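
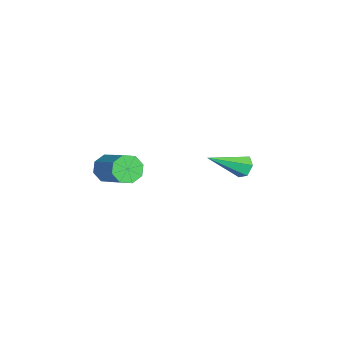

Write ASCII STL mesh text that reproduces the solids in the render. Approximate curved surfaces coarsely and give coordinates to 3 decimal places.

solid 
facet normal -0.771 -0.368 -0.520
outer loop
vertex 3.217 -2.343 2.365
vertex 2.733 -1.977 2.823
vertex 3.091 -1.809 2.174
endloop
endfacet
facet normal 0.599 -0.141 -0.788
outer loop
vertex 3.217 -2.343 2.365
vertex 3.091 -1.809 2.174
vertex 4.751 -1.609 3.4
endloop
endfacet
facet normal 0.599 -0.141 -0.788
outer loop
vertex 4.751 -1.609 3.4
vertex 3.091 -1.809 2.174
vertex 4.624 -1.075 3.208
endloop
endfacet
facet normal 0.770 0.370 0.519
outer loop
vertex 4.751 -1.609 3.4
vertex 4.624 -1.075 3.208
vertex 4.267 -1.243 3.857
endloop
endfacet
facet normal -0.770 -0.369 -0.520
outer loop
vertex 3.091 -1.809 2.174
vertex 2.733 -1.977 2.823
vertex 2.755 -1.373 2.362
endloop
endfacet
facet normal 0.270 0.549 -0.791
outer loop
vertex 3.091 -1.809 2.174
vertex 2.755 -1.373 2.362
vertex 4.624 -1.075 3.208
endloop
endfacet
facet normal 0.270 0.549 -0.791
outer loop
vertex 4.624 -1.075 3.208
vertex 2.755 -1.373 2.362
vertex 4.288 -0.639 3.396
endloop
endfacet
facet normal 0.770 0.370 0.519
outer loop
vertex 4.624 -1.075 3.208
vertex 4.288 -0.639 3.396
vertex 4.267 -1.243 3.857
endloop
endfacet
facet normal -0.770 -0.369 -0.520
outer loop
vertex 2.755 -1.373 2.362
vertex 2.733 -1.977 2.823
vertex 2.406 -1.291 2.821
endloop
endfacet
facet normal -0.218 0.919 -0.330
outer loop
vertex 2.755 -1.373 2.362
vertex 2.406 -1.291 2.821
vertex 4.288 -0.639 3.396
endloop
endfacet
facet normal -0.218 0.919 -0.329
outer loop
vertex 4.288 -0.639 3.396
vertex 2.406 -1.291 2.821
vertex 3.94 -0.557 3.855
endloop
endfacet
facet normal 0.771 0.369 0.519
outer loop
vertex 4.288 -0.639 3.396
vertex 3.94 -0.557 3.855
vertex 4.267 -1.243 3.857
endloop
endfacet
facet normal -0.770 -0.369 -0.520
outer loop
vertex 2.406 -1.291 2.821
vertex 2.733 -1.977 2.823
vertex 2.249 -1.611 3.28
endloop
endfacet
facet normal -0.577 0.749 0.325
outer loop
vertex 2.406 -1.291 2.821
vertex 2.249 -1.611 3.28
vertex 3.94 -0.557 3.855
endloop
endfacet
facet normal -0.577 0.749 0.324
outer loop
vertex 3.94 -0.557 3.855
vertex 2.249 -1.611 3.28
vertex 3.783 -0.877 4.315
endloop
endfacet
facet normal 0.771 0.369 0.520
outer loop
vertex 3.94 -0.557 3.855
vertex 3.783 -0.877 4.315
vertex 4.267 -1.243 3.857
endloop
endfacet
facet normal -0.770 -0.370 -0.519
outer loop
vertex 2.249 -1.611 3.28
vertex 2.733 -1.977 2.823
vertex 2.376 -2.145 3.472
endloop
endfacet
facet normal -0.599 0.141 0.788
outer loop
vertex 2.249 -1.611 3.28
vertex 2.376 -2.145 3.472
vertex 3.783 -0.877 4.315
endloop
endfacet
facet normal -0.599 0.141 0.788
outer loop
vertex 3.783 -0.877 4.315
vertex 2.376 -2.145 3.472
vertex 3.909 -1.411 4.506
endloop
endfacet
facet normal 0.771 0.368 0.520
outer loop
vertex 3.783 -0.877 4.315
vertex 3.909 -1.411 4.506
vertex 4.267 -1.243 3.857
endloop
endfacet
facet normal -0.770 -0.370 -0.519
outer loop
vertex 2.376 -2.145 3.472
vertex 2.733 -1.977 2.823
vertex 2.712 -2.581 3.284
endloop
endfacet
facet normal -0.270 -0.549 0.791
outer loop
vertex 2.376 -2.145 3.472
vertex 2.712 -2.581 3.284
vertex 3.909 -1.411 4.506
endloop
endfacet
facet normal -0.270 -0.549 0.791
outer loop
vertex 3.909 -1.411 4.506
vertex 2.712 -2.581 3.284
vertex 4.245 -1.847 4.318
endloop
endfacet
facet normal 0.770 0.369 0.520
outer loop
vertex 3.909 -1.411 4.506
vertex 4.245 -1.847 4.318
vertex 4.267 -1.243 3.857
endloop
endfacet
facet normal -0.771 -0.369 -0.519
outer loop
vertex 2.712 -2.581 3.284
vertex 2.733 -1.977 2.823
vertex 3.06 -2.663 2.825
endloop
endfacet
facet normal 0.218 -0.919 0.329
outer loop
vertex 2.712 -2.581 3.284
vertex 3.06 -2.663 2.825
vertex 4.245 -1.847 4.318
endloop
endfacet
facet normal 0.218 -0.919 0.330
outer loop
vertex 4.245 -1.847 4.318
vertex 3.06 -2.663 2.825
vertex 4.594 -1.929 3.859
endloop
endfacet
facet normal 0.770 0.369 0.520
outer loop
vertex 4.245 -1.847 4.318
vertex 4.594 -1.929 3.859
vertex 4.267 -1.243 3.857
endloop
endfacet
facet normal -0.771 -0.369 -0.520
outer loop
vertex 3.06 -2.663 2.825
vertex 2.733 -1.977 2.823
vertex 3.217 -2.343 2.365
endloop
endfacet
facet normal 0.577 -0.749 -0.324
outer loop
vertex 3.06 -2.663 2.825
vertex 3.217 -2.343 2.365
vertex 4.594 -1.929 3.859
endloop
endfacet
facet normal 0.577 -0.749 -0.325
outer loop
vertex 4.594 -1.929 3.859
vertex 3.217 -2.343 2.365
vertex 4.751 -1.609 3.4
endloop
endfacet
facet normal 0.770 0.369 0.520
outer loop
vertex 4.594 -1.929 3.859
vertex 4.751 -1.609 3.4
vertex 4.267 -1.243 3.857
endloop
endfacet
facet normal -0.223 0.830 -0.511
outer loop
vertex -0.465 4.741 0.241
vertex -0.858 4.404 -0.135
vertex -1.081 4.674 0.401
endloop
endfacet
facet normal 0.205 0.322 0.924
outer loop
vertex -0.465 4.741 0.241
vertex -1.081 4.674 0.401
vertex -0.382 2.636 0.955
endloop
endfacet
facet normal -0.223 0.830 -0.511
outer loop
vertex -1.081 4.674 0.401
vertex -0.858 4.404 -0.135
vertex -1.474 4.337 0.025
endloop
endfacet
facet normal -0.676 -0.032 0.736
outer loop
vertex -1.081 4.674 0.401
vertex -1.474 4.337 0.025
vertex -0.382 2.636 0.955
endloop
endfacet
facet normal -0.223 0.829 -0.513
outer loop
vertex -1.474 4.337 0.025
vertex -0.858 4.404 -0.135
vertex -1.251 4.066 -0.51
endloop
endfacet
facet normal -0.825 -0.562 -0.059
outer loop
vertex -1.474 4.337 0.025
vertex -1.251 4.066 -0.51
vertex -0.382 2.636 0.955
endloop
endfacet
facet normal -0.224 0.829 -0.512
outer loop
vertex -1.251 4.066 -0.51
vertex -0.858 4.404 -0.135
vertex -0.635 4.133 -0.671
endloop
endfacet
facet normal -0.094 -0.740 -0.666
outer loop
vertex -1.251 4.066 -0.51
vertex -0.635 4.133 -0.671
vertex -0.382 2.636 0.955
endloop
endfacet
facet normal -0.223 0.829 -0.512
outer loop
vertex -0.635 4.133 -0.671
vertex -0.858 4.404 -0.135
vertex -0.242 4.471 -0.295
endloop
endfacet
facet normal 0.789 -0.386 -0.478
outer loop
vertex -0.635 4.133 -0.671
vertex -0.242 4.471 -0.295
vertex -0.382 2.636 0.955
endloop
endfacet
facet normal -0.223 0.830 -0.511
outer loop
vertex -0.242 4.471 -0.295
vertex -0.858 4.404 -0.135
vertex -0.465 4.741 0.241
endloop
endfacet
facet normal 0.937 0.145 0.317
outer loop
vertex -0.242 4.471 -0.295
vertex -0.465 4.741 0.241
vertex -0.382 2.636 0.955
endloop
endfacet

endsolid


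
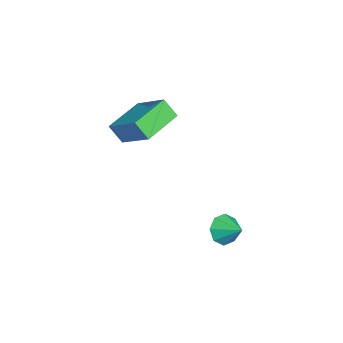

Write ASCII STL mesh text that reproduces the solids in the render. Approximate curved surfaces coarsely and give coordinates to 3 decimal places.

solid 
facet normal -0.583 -0.661 -0.471
outer loop
vertex 3.911 3.149 -3.577
vertex 3.391 3.156 -2.943
vertex 3.464 3.586 -3.637
endloop
endfacet
facet normal 0.646 0.595 -0.478
outer loop
vertex 3.911 3.149 -3.577
vertex 3.464 3.586 -3.637
vertex 4.069 3.924 -2.397
endloop
endfacet
facet normal -0.584 -0.661 -0.471
outer loop
vertex 3.464 3.586 -3.637
vertex 3.391 3.156 -2.943
vertex 2.975 3.771 -3.291
endloop
endfacet
facet normal 0.129 0.939 -0.319
outer loop
vertex 3.464 3.586 -3.637
vertex 2.975 3.771 -3.291
vertex 4.069 3.924 -2.397
endloop
endfacet
facet normal -0.585 -0.661 -0.470
outer loop
vertex 2.975 3.771 -3.291
vertex 3.391 3.156 -2.943
vertex 2.73 3.596 -2.74
endloop
endfacet
facet normal -0.277 0.945 0.177
outer loop
vertex 2.975 3.771 -3.291
vertex 2.73 3.596 -2.74
vertex 4.069 3.924 -2.397
endloop
endfacet
facet normal -0.585 -0.661 -0.470
outer loop
vertex 2.73 3.596 -2.74
vertex 3.391 3.156 -2.943
vertex 2.872 3.163 -2.308
endloop
endfacet
facet normal -0.334 0.609 0.720
outer loop
vertex 2.73 3.596 -2.74
vertex 2.872 3.163 -2.308
vertex 4.069 3.924 -2.397
endloop
endfacet
facet normal -0.583 -0.663 -0.470
outer loop
vertex 2.872 3.163 -2.308
vertex 3.391 3.156 -2.943
vertex 3.319 2.727 -2.248
endloop
endfacet
facet normal -0.008 0.128 0.992
outer loop
vertex 2.872 3.163 -2.308
vertex 3.319 2.727 -2.248
vertex 4.069 3.924 -2.397
endloop
endfacet
facet normal -0.585 -0.662 -0.469
outer loop
vertex 3.319 2.727 -2.248
vertex 3.391 3.156 -2.943
vertex 3.808 2.541 -2.595
endloop
endfacet
facet normal 0.509 -0.215 0.833
outer loop
vertex 3.319 2.727 -2.248
vertex 3.808 2.541 -2.595
vertex 4.069 3.924 -2.397
endloop
endfacet
facet normal -0.584 -0.662 -0.471
outer loop
vertex 3.808 2.541 -2.595
vertex 3.391 3.156 -2.943
vertex 4.053 2.716 -3.145
endloop
endfacet
facet normal 0.915 -0.221 0.337
outer loop
vertex 3.808 2.541 -2.595
vertex 4.053 2.716 -3.145
vertex 4.069 3.924 -2.397
endloop
endfacet
facet normal -0.583 -0.661 -0.471
outer loop
vertex 4.053 2.716 -3.145
vertex 3.391 3.156 -2.943
vertex 3.911 3.149 -3.577
endloop
endfacet
facet normal 0.972 0.114 -0.205
outer loop
vertex 4.053 2.716 -3.145
vertex 3.911 3.149 -3.577
vertex 4.069 3.924 -2.397
endloop
endfacet
facet normal -0.803 0.564 0.192
outer loop
vertex 0.881 0.438 3.568
vertex 1.085 1.025 2.697
vertex -0.231 -0.778 2.488
endloop
endfacet
facet normal -0.190 -0.549 0.814
outer loop
vertex 1.375 -1.905 2.103
vertex 0.881 0.438 3.568
vertex -0.231 -0.778 2.488
endloop
endfacet
facet normal -0.803 0.564 0.193
outer loop
vertex -0.231 -0.778 2.488
vertex 1.085 1.025 2.697
vertex -0.028 -0.19 1.617
endloop
endfacet
facet normal -0.564 -0.617 -0.548
outer loop
vertex -0.028 -0.19 1.617
vertex 1.375 -1.905 2.103
vertex -0.231 -0.778 2.488
endloop
endfacet
facet normal 0.564 0.617 0.548
outer loop
vertex 0.881 0.438 3.568
vertex 2.691 -0.102 2.312
vertex 1.085 1.025 2.697
endloop
endfacet
facet normal -0.190 -0.549 0.814
outer loop
vertex 2.488 -0.69 3.183
vertex 0.881 0.438 3.568
vertex 1.375 -1.905 2.103
endloop
endfacet
facet normal 0.565 0.617 0.548
outer loop
vertex 2.488 -0.69 3.183
vertex 2.691 -0.102 2.312
vertex 0.881 0.438 3.568
endloop
endfacet
facet normal 0.190 0.549 -0.814
outer loop
vertex 1.085 1.025 2.697
vertex 2.691 -0.102 2.312
vertex -0.028 -0.19 1.617
endloop
endfacet
facet normal -0.565 -0.617 -0.548
outer loop
vertex 1.579 -1.318 1.232
vertex 1.375 -1.905 2.103
vertex -0.028 -0.19 1.617
endloop
endfacet
facet normal 0.190 0.549 -0.814
outer loop
vertex -0.028 -0.19 1.617
vertex 2.691 -0.102 2.312
vertex 1.579 -1.318 1.232
endloop
endfacet
facet normal 0.803 -0.564 -0.192
outer loop
vertex 1.579 -1.318 1.232
vertex 2.488 -0.69 3.183
vertex 1.375 -1.905 2.103
endloop
endfacet
facet normal 0.803 -0.563 -0.193
outer loop
vertex 2.691 -0.102 2.312
vertex 2.488 -0.69 3.183
vertex 1.579 -1.318 1.232
endloop
endfacet

endsolid


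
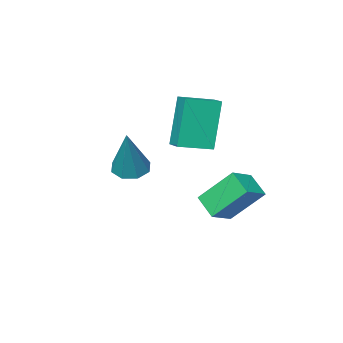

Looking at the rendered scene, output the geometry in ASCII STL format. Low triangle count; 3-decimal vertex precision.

solid 
facet normal -0.894 -0.199 -0.401
outer loop
vertex -4.465 0.943 1.098
vertex -4.4 1.836 0.511
vertex -3.675 0.027 -0.208
endloop
endfacet
facet normal -0.060 -0.834 0.549
outer loop
vertex -2.7 0.244 0.229
vertex -4.465 0.943 1.098
vertex -3.675 0.027 -0.208
endloop
endfacet
facet normal -0.894 -0.199 -0.401
outer loop
vertex -3.675 0.027 -0.208
vertex -4.4 1.836 0.511
vertex -3.61 0.92 -0.795
endloop
endfacet
facet normal 0.443 -0.515 -0.734
outer loop
vertex -3.61 0.92 -0.795
vertex -2.7 0.244 0.229
vertex -3.675 0.027 -0.208
endloop
endfacet
facet normal -0.443 0.515 0.734
outer loop
vertex -4.465 0.943 1.098
vertex -3.425 2.053 0.948
vertex -4.4 1.836 0.511
endloop
endfacet
facet normal -0.060 -0.834 0.549
outer loop
vertex -3.49 1.16 1.535
vertex -4.465 0.943 1.098
vertex -2.7 0.244 0.229
endloop
endfacet
facet normal -0.443 0.515 0.734
outer loop
vertex -3.49 1.16 1.535
vertex -3.425 2.053 0.948
vertex -4.465 0.943 1.098
endloop
endfacet
facet normal 0.060 0.834 -0.549
outer loop
vertex -4.4 1.836 0.511
vertex -3.425 2.053 0.948
vertex -3.61 0.92 -0.795
endloop
endfacet
facet normal 0.443 -0.515 -0.734
outer loop
vertex -2.635 1.137 -0.358
vertex -2.7 0.244 0.229
vertex -3.61 0.92 -0.795
endloop
endfacet
facet normal 0.060 0.834 -0.549
outer loop
vertex -3.61 0.92 -0.795
vertex -3.425 2.053 0.948
vertex -2.635 1.137 -0.358
endloop
endfacet
facet normal 0.894 0.199 0.401
outer loop
vertex -2.635 1.137 -0.358
vertex -3.49 1.16 1.535
vertex -2.7 0.244 0.229
endloop
endfacet
facet normal 0.894 0.199 0.401
outer loop
vertex -3.425 2.053 0.948
vertex -3.49 1.16 1.535
vertex -2.635 1.137 -0.358
endloop
endfacet
facet normal -0.919 0.339 -0.203
outer loop
vertex -4.852 -1.696 3.854
vertex -4.601 -0.905 4.039
vertex -4.278 -1.39 1.763
endloop
endfacet
facet normal -0.296 -0.930 -0.217
outer loop
vertex -3.019 -1.855 2.041
vertex -4.852 -1.696 3.854
vertex -4.278 -1.39 1.763
endloop
endfacet
facet normal -0.918 0.340 -0.203
outer loop
vertex -4.278 -1.39 1.763
vertex -4.601 -0.905 4.039
vertex -4.026 -0.599 1.948
endloop
endfacet
facet normal 0.262 0.140 -0.955
outer loop
vertex -4.026 -0.599 1.948
vertex -3.019 -1.855 2.041
vertex -4.278 -1.39 1.763
endloop
endfacet
facet normal -0.263 -0.140 0.955
outer loop
vertex -4.852 -1.696 3.854
vertex -3.342 -1.37 4.317
vertex -4.601 -0.905 4.039
endloop
endfacet
facet normal -0.296 -0.930 -0.217
outer loop
vertex -3.594 -2.161 4.132
vertex -4.852 -1.696 3.854
vertex -3.019 -1.855 2.041
endloop
endfacet
facet normal -0.263 -0.140 0.955
outer loop
vertex -3.594 -2.161 4.132
vertex -3.342 -1.37 4.317
vertex -4.852 -1.696 3.854
endloop
endfacet
facet normal 0.296 0.930 0.217
outer loop
vertex -4.601 -0.905 4.039
vertex -3.342 -1.37 4.317
vertex -4.026 -0.599 1.948
endloop
endfacet
facet normal 0.263 0.140 -0.955
outer loop
vertex -2.768 -1.064 2.226
vertex -3.019 -1.855 2.041
vertex -4.026 -0.599 1.948
endloop
endfacet
facet normal 0.296 0.930 0.217
outer loop
vertex -4.026 -0.599 1.948
vertex -3.342 -1.37 4.317
vertex -2.768 -1.064 2.226
endloop
endfacet
facet normal 0.919 -0.339 0.203
outer loop
vertex -2.768 -1.064 2.226
vertex -3.594 -2.161 4.132
vertex -3.019 -1.855 2.041
endloop
endfacet
facet normal 0.918 -0.340 0.202
outer loop
vertex -3.342 -1.37 4.317
vertex -3.594 -2.161 4.132
vertex -2.768 -1.064 2.226
endloop
endfacet
facet normal -0.306 -0.337 -0.890
outer loop
vertex 0.774 0.744 2.159
vertex 0.226 0.468 2.452
vertex 0.37 1.072 2.174
endloop
endfacet
facet normal 0.617 0.768 -0.172
outer loop
vertex 0.774 0.744 2.159
vertex 0.37 1.072 2.174
vertex 0.854 1.152 4.268
endloop
endfacet
facet normal -0.309 -0.336 -0.890
outer loop
vertex 0.37 1.072 2.174
vertex 0.226 0.468 2.452
vertex -0.118 1.046 2.353
endloop
endfacet
facet normal -0.062 0.998 -0.024
outer loop
vertex 0.37 1.072 2.174
vertex -0.118 1.046 2.353
vertex 0.854 1.152 4.268
endloop
endfacet
facet normal -0.307 -0.335 -0.891
outer loop
vertex -0.118 1.046 2.353
vertex 0.226 0.468 2.452
vertex -0.405 0.682 2.589
endloop
endfacet
facet normal -0.650 0.702 0.291
outer loop
vertex -0.118 1.046 2.353
vertex -0.405 0.682 2.589
vertex 0.854 1.152 4.268
endloop
endfacet
facet normal -0.307 -0.336 -0.891
outer loop
vertex -0.405 0.682 2.589
vertex 0.226 0.468 2.452
vertex -0.322 0.192 2.745
endloop
endfacet
facet normal -0.806 0.051 0.590
outer loop
vertex -0.405 0.682 2.589
vertex -0.322 0.192 2.745
vertex 0.854 1.152 4.268
endloop
endfacet
facet normal -0.307 -0.335 -0.891
outer loop
vertex -0.322 0.192 2.745
vertex 0.226 0.468 2.452
vertex 0.082 -0.136 2.729
endloop
endfacet
facet normal -0.436 -0.571 0.696
outer loop
vertex -0.322 0.192 2.745
vertex 0.082 -0.136 2.729
vertex 0.854 1.152 4.268
endloop
endfacet
facet normal -0.307 -0.335 -0.891
outer loop
vertex 0.082 -0.136 2.729
vertex 0.226 0.468 2.452
vertex 0.57 -0.11 2.551
endloop
endfacet
facet normal 0.243 -0.800 0.548
outer loop
vertex 0.082 -0.136 2.729
vertex 0.57 -0.11 2.551
vertex 0.854 1.152 4.268
endloop
endfacet
facet normal -0.309 -0.336 -0.890
outer loop
vertex 0.57 -0.11 2.551
vertex 0.226 0.468 2.452
vertex 0.857 0.254 2.314
endloop
endfacet
facet normal 0.832 -0.504 0.233
outer loop
vertex 0.57 -0.11 2.551
vertex 0.857 0.254 2.314
vertex 0.854 1.152 4.268
endloop
endfacet
facet normal -0.308 -0.334 -0.891
outer loop
vertex 0.857 0.254 2.314
vertex 0.226 0.468 2.452
vertex 0.774 0.744 2.159
endloop
endfacet
facet normal 0.987 0.146 -0.066
outer loop
vertex 0.857 0.254 2.314
vertex 0.774 0.744 2.159
vertex 0.854 1.152 4.268
endloop
endfacet

endsolid


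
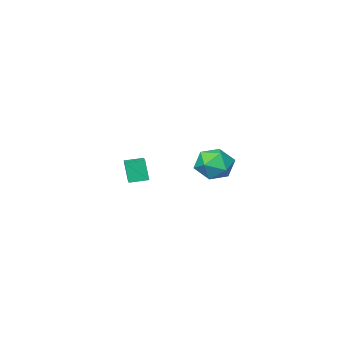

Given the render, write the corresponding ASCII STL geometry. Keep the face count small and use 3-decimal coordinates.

solid 
facet normal -0.855 0.499 0.142
outer loop
vertex -0.533 -3.402 -3.219
vertex 0.099 -2.388 -2.977
vertex -0.56 -3.064 -4.567
endloop
endfacet
facet normal -0.518 -0.832 -0.198
outer loop
vertex 0.381 -3.612 -4.723
vertex -0.533 -3.402 -3.219
vertex -0.56 -3.064 -4.567
endloop
endfacet
facet normal -0.855 0.498 0.143
outer loop
vertex -0.56 -3.064 -4.567
vertex 0.099 -2.388 -2.977
vertex 0.072 -2.049 -4.324
endloop
endfacet
facet normal -0.019 0.244 -0.970
outer loop
vertex 0.072 -2.049 -4.324
vertex 0.381 -3.612 -4.723
vertex -0.56 -3.064 -4.567
endloop
endfacet
facet normal 0.019 -0.243 0.970
outer loop
vertex -0.533 -3.402 -3.219
vertex 1.04 -2.936 -3.133
vertex 0.099 -2.388 -2.977
endloop
endfacet
facet normal -0.518 -0.832 -0.199
outer loop
vertex 0.408 -3.951 -3.376
vertex -0.533 -3.402 -3.219
vertex 0.381 -3.612 -4.723
endloop
endfacet
facet normal 0.019 -0.244 0.970
outer loop
vertex 0.408 -3.951 -3.376
vertex 1.04 -2.936 -3.133
vertex -0.533 -3.402 -3.219
endloop
endfacet
facet normal 0.518 0.832 0.199
outer loop
vertex 0.099 -2.388 -2.977
vertex 1.04 -2.936 -3.133
vertex 0.072 -2.049 -4.324
endloop
endfacet
facet normal -0.020 0.244 -0.970
outer loop
vertex 1.013 -2.598 -4.481
vertex 0.381 -3.612 -4.723
vertex 0.072 -2.049 -4.324
endloop
endfacet
facet normal 0.518 0.832 0.198
outer loop
vertex 0.072 -2.049 -4.324
vertex 1.04 -2.936 -3.133
vertex 1.013 -2.598 -4.481
endloop
endfacet
facet normal 0.855 -0.499 -0.143
outer loop
vertex 1.013 -2.598 -4.481
vertex 0.408 -3.951 -3.376
vertex 0.381 -3.612 -4.723
endloop
endfacet
facet normal 0.855 -0.498 -0.142
outer loop
vertex 1.04 -2.936 -3.133
vertex 0.408 -3.951 -3.376
vertex 1.013 -2.598 -4.481
endloop
endfacet
facet normal -0.011 -0.102 0.995
outer loop
vertex 0.128 4.252 -0.589
vertex -0.51 3.318 -0.692
vertex 0.623 3.235 -0.688
endloop
endfacet
facet normal 0.591 0.212 0.778
outer loop
vertex 0.128 4.252 -0.589
vertex 0.623 3.235 -0.688
vertex 1.042 4.128 -1.25
endloop
endfacet
facet normal 0.415 0.805 0.423
outer loop
vertex 0.128 4.252 -0.589
vertex 1.042 4.128 -1.25
vertex 0.169 4.763 -1.602
endloop
endfacet
facet normal -0.296 0.858 0.421
outer loop
vertex 0.128 4.252 -0.589
vertex 0.169 4.763 -1.602
vertex -0.79 4.263 -1.257
endloop
endfacet
facet normal -0.560 0.297 0.774
outer loop
vertex 0.128 4.252 -0.589
vertex -0.79 4.263 -1.257
vertex -0.51 3.318 -0.692
endloop
endfacet
facet normal 0.919 -0.229 0.322
outer loop
vertex 1.042 4.128 -1.25
vertex 0.623 3.235 -0.688
vertex 0.97 3.117 -1.763
endloop
endfacet
facet normal -0.056 -0.738 0.672
outer loop
vertex 0.623 3.235 -0.688
vertex -0.51 3.318 -0.692
vertex 0.011 2.617 -1.418
endloop
endfacet
facet normal -0.945 -0.092 0.314
outer loop
vertex -0.51 3.318 -0.692
vertex -0.79 4.263 -1.257
vertex -0.862 3.252 -1.77
endloop
endfacet
facet normal -0.518 0.816 -0.257
outer loop
vertex -0.79 4.263 -1.257
vertex 0.169 4.763 -1.602
vertex -0.443 4.145 -2.332
endloop
endfacet
facet normal 0.634 0.732 -0.252
outer loop
vertex 0.169 4.763 -1.602
vertex 1.042 4.128 -1.25
vertex 0.69 4.062 -2.328
endloop
endfacet
facet normal 0.296 -0.858 -0.421
outer loop
vertex 0.052 3.128 -2.431
vertex 0.97 3.117 -1.763
vertex 0.011 2.617 -1.418
endloop
endfacet
facet normal -0.415 -0.805 -0.423
outer loop
vertex 0.052 3.128 -2.431
vertex 0.011 2.617 -1.418
vertex -0.862 3.252 -1.77
endloop
endfacet
facet normal -0.591 -0.212 -0.778
outer loop
vertex 0.052 3.128 -2.431
vertex -0.862 3.252 -1.77
vertex -0.443 4.145 -2.332
endloop
endfacet
facet normal 0.011 0.102 -0.995
outer loop
vertex 0.052 3.128 -2.431
vertex -0.443 4.145 -2.332
vertex 0.69 4.062 -2.328
endloop
endfacet
facet normal 0.560 -0.297 -0.774
outer loop
vertex 0.052 3.128 -2.431
vertex 0.69 4.062 -2.328
vertex 0.97 3.117 -1.763
endloop
endfacet
facet normal 0.518 -0.816 0.257
outer loop
vertex 0.011 2.617 -1.418
vertex 0.97 3.117 -1.763
vertex 0.623 3.235 -0.688
endloop
endfacet
facet normal -0.634 -0.732 0.252
outer loop
vertex -0.862 3.252 -1.77
vertex 0.011 2.617 -1.418
vertex -0.51 3.318 -0.692
endloop
endfacet
facet normal -0.919 0.229 -0.322
outer loop
vertex -0.443 4.145 -2.332
vertex -0.862 3.252 -1.77
vertex -0.79 4.263 -1.257
endloop
endfacet
facet normal 0.056 0.738 -0.672
outer loop
vertex 0.69 4.062 -2.328
vertex -0.443 4.145 -2.332
vertex 0.169 4.763 -1.602
endloop
endfacet
facet normal 0.945 0.092 -0.314
outer loop
vertex 0.97 3.117 -1.763
vertex 0.69 4.062 -2.328
vertex 1.042 4.128 -1.25
endloop
endfacet

endsolid


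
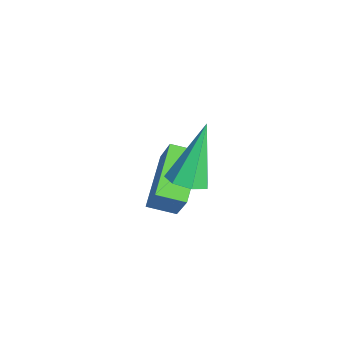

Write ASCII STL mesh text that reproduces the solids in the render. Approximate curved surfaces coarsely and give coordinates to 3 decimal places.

solid 
facet normal 0.371 -0.311 -0.875
outer loop
vertex 4.117 -0.359 2.013
vertex 3.495 -0.412 1.768
vertex 3.906 0.117 1.754
endloop
endfacet
facet normal 0.721 0.549 0.422
outer loop
vertex 4.117 -0.359 2.013
vertex 3.906 0.117 1.754
vertex 2.705 0.252 3.632
endloop
endfacet
facet normal 0.371 -0.311 -0.875
outer loop
vertex 3.906 0.117 1.754
vertex 3.495 -0.412 1.768
vertex 3.386 0.195 1.506
endloop
endfacet
facet normal 0.140 0.990 0.018
outer loop
vertex 3.906 0.117 1.754
vertex 3.386 0.195 1.506
vertex 2.705 0.252 3.632
endloop
endfacet
facet normal 0.371 -0.311 -0.875
outer loop
vertex 3.386 0.195 1.506
vertex 3.495 -0.412 1.768
vertex 2.948 -0.184 1.455
endloop
endfacet
facet normal -0.624 0.750 -0.220
outer loop
vertex 3.386 0.195 1.506
vertex 2.948 -0.184 1.455
vertex 2.705 0.252 3.632
endloop
endfacet
facet normal 0.371 -0.311 -0.875
outer loop
vertex 2.948 -0.184 1.455
vertex 3.495 -0.412 1.768
vertex 2.922 -0.735 1.64
endloop
endfacet
facet normal -0.994 0.009 -0.113
outer loop
vertex 2.948 -0.184 1.455
vertex 2.922 -0.735 1.64
vertex 2.705 0.252 3.632
endloop
endfacet
facet normal 0.371 -0.312 -0.874
outer loop
vertex 2.922 -0.735 1.64
vertex 3.495 -0.412 1.768
vertex 3.328 -1.042 1.922
endloop
endfacet
facet normal -0.691 -0.675 0.259
outer loop
vertex 2.922 -0.735 1.64
vertex 3.328 -1.042 1.922
vertex 2.705 0.252 3.632
endloop
endfacet
facet normal 0.372 -0.312 -0.874
outer loop
vertex 3.328 -1.042 1.922
vertex 3.495 -0.412 1.768
vertex 3.859 -0.875 2.088
endloop
endfacet
facet normal 0.055 -0.786 0.615
outer loop
vertex 3.328 -1.042 1.922
vertex 3.859 -0.875 2.088
vertex 2.705 0.252 3.632
endloop
endfacet
facet normal 0.371 -0.313 -0.874
outer loop
vertex 3.859 -0.875 2.088
vertex 3.495 -0.412 1.768
vertex 4.117 -0.359 2.013
endloop
endfacet
facet normal 0.684 -0.242 0.688
outer loop
vertex 3.859 -0.875 2.088
vertex 4.117 -0.359 2.013
vertex 2.705 0.252 3.632
endloop
endfacet
facet normal -0.503 -0.127 -0.855
outer loop
vertex 1.815 -1.429 -0.998
vertex 0.213 -0.799 -0.15
vertex 2.033 -0.521 -1.261
endloop
endfacet
facet normal 0.835 -0.328 -0.442
outer loop
vertex 2.827 -0.321 0.09
vertex 1.815 -1.429 -0.998
vertex 2.033 -0.521 -1.261
endloop
endfacet
facet normal -0.503 -0.127 -0.855
outer loop
vertex 2.033 -0.521 -1.261
vertex 0.213 -0.799 -0.15
vertex 0.431 0.109 -0.413
endloop
endfacet
facet normal 0.225 0.936 -0.271
outer loop
vertex 0.431 0.109 -0.413
vertex 2.827 -0.321 0.09
vertex 2.033 -0.521 -1.261
endloop
endfacet
facet normal -0.225 -0.936 0.271
outer loop
vertex 1.815 -1.429 -0.998
vertex 1.007 -0.599 1.201
vertex 0.213 -0.799 -0.15
endloop
endfacet
facet normal 0.835 -0.328 -0.442
outer loop
vertex 2.609 -1.229 0.353
vertex 1.815 -1.429 -0.998
vertex 2.827 -0.321 0.09
endloop
endfacet
facet normal -0.225 -0.936 0.271
outer loop
vertex 2.609 -1.229 0.353
vertex 1.007 -0.599 1.201
vertex 1.815 -1.429 -0.998
endloop
endfacet
facet normal -0.835 0.328 0.442
outer loop
vertex 0.213 -0.799 -0.15
vertex 1.007 -0.599 1.201
vertex 0.431 0.109 -0.413
endloop
endfacet
facet normal 0.225 0.936 -0.271
outer loop
vertex 1.225 0.309 0.938
vertex 2.827 -0.321 0.09
vertex 0.431 0.109 -0.413
endloop
endfacet
facet normal -0.835 0.328 0.442
outer loop
vertex 0.431 0.109 -0.413
vertex 1.007 -0.599 1.201
vertex 1.225 0.309 0.938
endloop
endfacet
facet normal 0.503 0.127 0.855
outer loop
vertex 1.225 0.309 0.938
vertex 2.609 -1.229 0.353
vertex 2.827 -0.321 0.09
endloop
endfacet
facet normal 0.503 0.127 0.855
outer loop
vertex 1.007 -0.599 1.201
vertex 2.609 -1.229 0.353
vertex 1.225 0.309 0.938
endloop
endfacet

endsolid


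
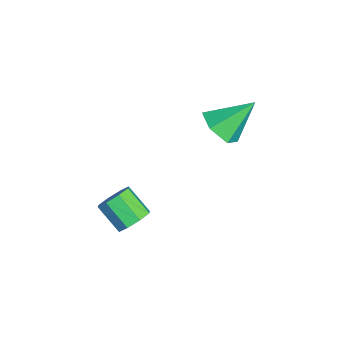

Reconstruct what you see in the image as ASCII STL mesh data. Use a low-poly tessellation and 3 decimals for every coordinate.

solid 
facet normal 0.095 -0.723 -0.684
outer loop
vertex 2.033 2.019 2.531
vertex 1.015 1.82 2.6
vertex 1.363 2.517 1.911
endloop
endfacet
facet normal 0.652 0.751 -0.101
outer loop
vertex 2.033 2.019 2.531
vertex 1.363 2.517 1.911
vertex 0.825 3.26 3.96
endloop
endfacet
facet normal 0.096 -0.724 -0.684
outer loop
vertex 1.363 2.517 1.911
vertex 1.015 1.82 2.6
vertex 0.345 2.318 1.979
endloop
endfacet
facet normal -0.202 0.903 -0.380
outer loop
vertex 1.363 2.517 1.911
vertex 0.345 2.318 1.979
vertex 0.825 3.26 3.96
endloop
endfacet
facet normal 0.096 -0.724 -0.684
outer loop
vertex 0.345 2.318 1.979
vertex 1.015 1.82 2.6
vertex -0.004 1.621 2.668
endloop
endfacet
facet normal -0.893 0.450 0.003
outer loop
vertex 0.345 2.318 1.979
vertex -0.004 1.621 2.668
vertex 0.825 3.26 3.96
endloop
endfacet
facet normal 0.096 -0.724 -0.684
outer loop
vertex -0.004 1.621 2.668
vertex 1.015 1.82 2.6
vertex 0.666 1.123 3.289
endloop
endfacet
facet normal -0.731 -0.154 0.665
outer loop
vertex -0.004 1.621 2.668
vertex 0.666 1.123 3.289
vertex 0.825 3.26 3.96
endloop
endfacet
facet normal 0.095 -0.723 -0.684
outer loop
vertex 0.666 1.123 3.289
vertex 1.015 1.82 2.6
vertex 1.685 1.322 3.22
endloop
endfacet
facet normal 0.124 -0.306 0.944
outer loop
vertex 0.666 1.123 3.289
vertex 1.685 1.322 3.22
vertex 0.825 3.26 3.96
endloop
endfacet
facet normal 0.095 -0.723 -0.684
outer loop
vertex 1.685 1.322 3.22
vertex 1.015 1.82 2.6
vertex 2.033 2.019 2.531
endloop
endfacet
facet normal 0.815 0.147 0.561
outer loop
vertex 1.685 1.322 3.22
vertex 2.033 2.019 2.531
vertex 0.825 3.26 3.96
endloop
endfacet
facet normal 0.564 0.543 -0.622
outer loop
vertex 2.985 -2.133 -1.949
vertex 2.3 -1.805 -2.283
vertex 2.801 -1.603 -1.653
endloop
endfacet
facet normal 0.773 -0.083 0.629
outer loop
vertex 2.985 -2.133 -1.949
vertex 2.801 -1.603 -1.653
vertex 2.145 -2.943 -1.023
endloop
endfacet
facet normal 0.774 -0.083 0.628
outer loop
vertex 2.145 -2.943 -1.023
vertex 2.801 -1.603 -1.653
vertex 1.961 -2.413 -0.726
endloop
endfacet
facet normal -0.564 -0.544 0.622
outer loop
vertex 2.145 -2.943 -1.023
vertex 1.961 -2.413 -0.726
vertex 1.46 -2.615 -1.357
endloop
endfacet
facet normal 0.563 0.543 -0.622
outer loop
vertex 2.801 -1.603 -1.653
vertex 2.3 -1.805 -2.283
vertex 2.323 -1.191 -1.726
endloop
endfacet
facet normal 0.341 0.533 0.775
outer loop
vertex 2.801 -1.603 -1.653
vertex 2.323 -1.191 -1.726
vertex 1.961 -2.413 -0.726
endloop
endfacet
facet normal 0.341 0.533 0.775
outer loop
vertex 1.961 -2.413 -0.726
vertex 2.323 -1.191 -1.726
vertex 1.483 -2.001 -0.799
endloop
endfacet
facet normal -0.564 -0.544 0.622
outer loop
vertex 1.961 -2.413 -0.726
vertex 1.483 -2.001 -0.799
vertex 1.46 -2.615 -1.357
endloop
endfacet
facet normal 0.563 0.543 -0.622
outer loop
vertex 2.323 -1.191 -1.726
vertex 2.3 -1.805 -2.283
vertex 1.831 -1.138 -2.125
endloop
endfacet
facet normal -0.289 0.835 0.468
outer loop
vertex 2.323 -1.191 -1.726
vertex 1.831 -1.138 -2.125
vertex 1.483 -2.001 -0.799
endloop
endfacet
facet normal -0.290 0.835 0.468
outer loop
vertex 1.483 -2.001 -0.799
vertex 1.831 -1.138 -2.125
vertex 0.992 -1.948 -1.198
endloop
endfacet
facet normal -0.564 -0.544 0.622
outer loop
vertex 1.483 -2.001 -0.799
vertex 0.992 -1.948 -1.198
vertex 1.46 -2.615 -1.357
endloop
endfacet
facet normal 0.564 0.544 -0.622
outer loop
vertex 1.831 -1.138 -2.125
vertex 2.3 -1.805 -2.283
vertex 1.615 -1.477 -2.617
endloop
endfacet
facet normal -0.753 0.648 -0.116
outer loop
vertex 1.831 -1.138 -2.125
vertex 1.615 -1.477 -2.617
vertex 0.992 -1.948 -1.198
endloop
endfacet
facet normal -0.752 0.649 -0.115
outer loop
vertex 0.992 -1.948 -1.198
vertex 1.615 -1.477 -2.617
vertex 0.775 -2.287 -1.691
endloop
endfacet
facet normal -0.564 -0.544 0.622
outer loop
vertex 0.992 -1.948 -1.198
vertex 0.775 -2.287 -1.691
vertex 1.46 -2.615 -1.357
endloop
endfacet
facet normal 0.564 0.544 -0.622
outer loop
vertex 1.615 -1.477 -2.617
vertex 2.3 -1.805 -2.283
vertex 1.799 -2.007 -2.914
endloop
endfacet
facet normal -0.773 0.084 -0.628
outer loop
vertex 1.615 -1.477 -2.617
vertex 1.799 -2.007 -2.914
vertex 0.775 -2.287 -1.691
endloop
endfacet
facet normal -0.773 0.083 -0.629
outer loop
vertex 0.775 -2.287 -1.691
vertex 1.799 -2.007 -2.914
vertex 0.959 -2.817 -1.987
endloop
endfacet
facet normal -0.564 -0.543 0.622
outer loop
vertex 0.775 -2.287 -1.691
vertex 0.959 -2.817 -1.987
vertex 1.46 -2.615 -1.357
endloop
endfacet
facet normal 0.564 0.544 -0.622
outer loop
vertex 1.799 -2.007 -2.914
vertex 2.3 -1.805 -2.283
vertex 2.277 -2.419 -2.841
endloop
endfacet
facet normal -0.341 -0.533 -0.775
outer loop
vertex 1.799 -2.007 -2.914
vertex 2.277 -2.419 -2.841
vertex 0.959 -2.817 -1.987
endloop
endfacet
facet normal -0.341 -0.533 -0.775
outer loop
vertex 0.959 -2.817 -1.987
vertex 2.277 -2.419 -2.841
vertex 1.437 -3.229 -1.914
endloop
endfacet
facet normal -0.563 -0.543 0.622
outer loop
vertex 0.959 -2.817 -1.987
vertex 1.437 -3.229 -1.914
vertex 1.46 -2.615 -1.357
endloop
endfacet
facet normal 0.564 0.544 -0.622
outer loop
vertex 2.277 -2.419 -2.841
vertex 2.3 -1.805 -2.283
vertex 2.768 -2.472 -2.442
endloop
endfacet
facet normal 0.290 -0.835 -0.467
outer loop
vertex 2.277 -2.419 -2.841
vertex 2.768 -2.472 -2.442
vertex 1.437 -3.229 -1.914
endloop
endfacet
facet normal 0.289 -0.835 -0.468
outer loop
vertex 1.437 -3.229 -1.914
vertex 2.768 -2.472 -2.442
vertex 1.929 -3.282 -1.515
endloop
endfacet
facet normal -0.563 -0.543 0.622
outer loop
vertex 1.437 -3.229 -1.914
vertex 1.929 -3.282 -1.515
vertex 1.46 -2.615 -1.357
endloop
endfacet
facet normal 0.564 0.544 -0.622
outer loop
vertex 2.768 -2.472 -2.442
vertex 2.3 -1.805 -2.283
vertex 2.985 -2.133 -1.949
endloop
endfacet
facet normal 0.753 -0.648 0.115
outer loop
vertex 2.768 -2.472 -2.442
vertex 2.985 -2.133 -1.949
vertex 1.929 -3.282 -1.515
endloop
endfacet
facet normal 0.753 -0.648 0.116
outer loop
vertex 1.929 -3.282 -1.515
vertex 2.985 -2.133 -1.949
vertex 2.145 -2.943 -1.023
endloop
endfacet
facet normal -0.564 -0.544 0.622
outer loop
vertex 1.929 -3.282 -1.515
vertex 2.145 -2.943 -1.023
vertex 1.46 -2.615 -1.357
endloop
endfacet

endsolid


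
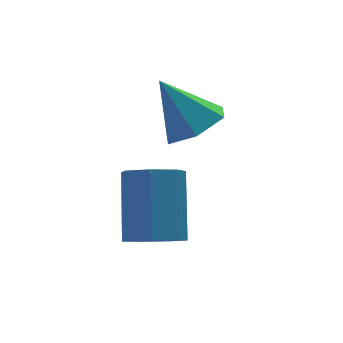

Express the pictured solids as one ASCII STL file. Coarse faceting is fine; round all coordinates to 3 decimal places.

solid 
facet normal 0.365 -0.440 -0.820
outer loop
vertex 3.051 2.572 2.649
vertex 2.131 2.352 2.358
vertex 2.545 3.207 2.083
endloop
endfacet
facet normal 0.547 0.756 0.360
outer loop
vertex 3.051 2.572 2.649
vertex 2.545 3.207 2.083
vertex 1.469 3.148 3.842
endloop
endfacet
facet normal 0.366 -0.441 -0.820
outer loop
vertex 2.545 3.207 2.083
vertex 2.131 2.352 2.358
vertex 1.625 2.987 1.791
endloop
endfacet
facet normal -0.204 0.975 -0.092
outer loop
vertex 2.545 3.207 2.083
vertex 1.625 2.987 1.791
vertex 1.469 3.148 3.842
endloop
endfacet
facet normal 0.366 -0.440 -0.820
outer loop
vertex 1.625 2.987 1.791
vertex 2.131 2.352 2.358
vertex 1.211 2.131 2.066
endloop
endfacet
facet normal -0.908 0.407 -0.101
outer loop
vertex 1.625 2.987 1.791
vertex 1.211 2.131 2.066
vertex 1.469 3.148 3.842
endloop
endfacet
facet normal 0.366 -0.441 -0.820
outer loop
vertex 1.211 2.131 2.066
vertex 2.131 2.352 2.358
vertex 1.716 1.496 2.633
endloop
endfacet
facet normal -0.860 -0.379 0.342
outer loop
vertex 1.211 2.131 2.066
vertex 1.716 1.496 2.633
vertex 1.469 3.148 3.842
endloop
endfacet
facet normal 0.365 -0.440 -0.820
outer loop
vertex 1.716 1.496 2.633
vertex 2.131 2.352 2.358
vertex 2.636 1.716 2.924
endloop
endfacet
facet normal -0.108 -0.598 0.794
outer loop
vertex 1.716 1.496 2.633
vertex 2.636 1.716 2.924
vertex 1.469 3.148 3.842
endloop
endfacet
facet normal 0.365 -0.440 -0.820
outer loop
vertex 2.636 1.716 2.924
vertex 2.131 2.352 2.358
vertex 3.051 2.572 2.649
endloop
endfacet
facet normal 0.595 -0.030 0.803
outer loop
vertex 2.636 1.716 2.924
vertex 3.051 2.572 2.649
vertex 1.469 3.148 3.842
endloop
endfacet
facet normal -0.285 -0.602 -0.746
outer loop
vertex 0.337 -0.671 0.564
vertex -0.452 -0.395 0.643
vertex 0.164 -0.089 0.16
endloop
endfacet
facet normal 0.928 0.018 -0.371
outer loop
vertex 0.337 -0.671 0.564
vertex 0.164 -0.089 0.16
vertex 0.941 0.598 2.137
endloop
endfacet
facet normal 0.928 0.019 -0.371
outer loop
vertex 0.941 0.598 2.137
vertex 0.164 -0.089 0.16
vertex 0.768 1.18 1.734
endloop
endfacet
facet normal 0.287 0.602 0.746
outer loop
vertex 0.941 0.598 2.137
vertex 0.768 1.18 1.734
vertex 0.152 0.875 2.217
endloop
endfacet
facet normal -0.286 -0.601 -0.746
outer loop
vertex 0.164 -0.089 0.16
vertex -0.452 -0.395 0.643
vertex -0.473 0.263 0.121
endloop
endfacet
facet normal 0.392 0.637 -0.664
outer loop
vertex 0.164 -0.089 0.16
vertex -0.473 0.263 0.121
vertex 0.768 1.18 1.734
endloop
endfacet
facet normal 0.392 0.637 -0.664
outer loop
vertex 0.768 1.18 1.734
vertex -0.473 0.263 0.121
vertex 0.131 1.532 1.695
endloop
endfacet
facet normal 0.287 0.602 0.746
outer loop
vertex 0.768 1.18 1.734
vertex 0.131 1.532 1.695
vertex 0.152 0.875 2.217
endloop
endfacet
facet normal -0.287 -0.601 -0.746
outer loop
vertex -0.473 0.263 0.121
vertex -0.452 -0.395 0.643
vertex -1.094 0.12 0.475
endloop
endfacet
facet normal -0.438 0.774 -0.456
outer loop
vertex -0.473 0.263 0.121
vertex -1.094 0.12 0.475
vertex 0.131 1.532 1.695
endloop
endfacet
facet normal -0.437 0.774 -0.457
outer loop
vertex 0.131 1.532 1.695
vertex -1.094 0.12 0.475
vertex -0.491 1.389 2.048
endloop
endfacet
facet normal 0.285 0.602 0.746
outer loop
vertex 0.131 1.532 1.695
vertex -0.491 1.389 2.048
vertex 0.152 0.875 2.217
endloop
endfacet
facet normal -0.286 -0.600 -0.747
outer loop
vertex -1.094 0.12 0.475
vertex -0.452 -0.395 0.643
vertex -1.232 -0.411 0.955
endloop
endfacet
facet normal -0.939 0.329 0.094
outer loop
vertex -1.094 0.12 0.475
vertex -1.232 -0.411 0.955
vertex -0.491 1.389 2.048
endloop
endfacet
facet normal -0.940 0.329 0.095
outer loop
vertex -0.491 1.389 2.048
vertex -1.232 -0.411 0.955
vertex -0.628 0.859 2.529
endloop
endfacet
facet normal 0.286 0.602 0.745
outer loop
vertex -0.491 1.389 2.048
vertex -0.628 0.859 2.529
vertex 0.152 0.875 2.217
endloop
endfacet
facet normal -0.286 -0.602 -0.745
outer loop
vertex -1.232 -0.411 0.955
vertex -0.452 -0.395 0.643
vertex -0.782 -0.929 1.201
endloop
endfacet
facet normal -0.733 -0.364 0.575
outer loop
vertex -1.232 -0.411 0.955
vertex -0.782 -0.929 1.201
vertex -0.628 0.859 2.529
endloop
endfacet
facet normal -0.733 -0.364 0.575
outer loop
vertex -0.628 0.859 2.529
vertex -0.782 -0.929 1.201
vertex -0.178 0.34 2.775
endloop
endfacet
facet normal 0.286 0.602 0.746
outer loop
vertex -0.628 0.859 2.529
vertex -0.178 0.34 2.775
vertex 0.152 0.875 2.217
endloop
endfacet
facet normal -0.286 -0.602 -0.745
outer loop
vertex -0.782 -0.929 1.201
vertex -0.452 -0.395 0.643
vertex -0.084 -1.045 1.027
endloop
endfacet
facet normal 0.025 -0.783 0.622
outer loop
vertex -0.782 -0.929 1.201
vertex -0.084 -1.045 1.027
vertex -0.178 0.34 2.775
endloop
endfacet
facet normal 0.026 -0.783 0.622
outer loop
vertex -0.178 0.34 2.775
vertex -0.084 -1.045 1.027
vertex 0.52 0.224 2.6
endloop
endfacet
facet normal 0.287 0.601 0.746
outer loop
vertex -0.178 0.34 2.775
vertex 0.52 0.224 2.6
vertex 0.152 0.875 2.217
endloop
endfacet
facet normal -0.285 -0.602 -0.746
outer loop
vertex -0.084 -1.045 1.027
vertex -0.452 -0.395 0.643
vertex 0.337 -0.671 0.564
endloop
endfacet
facet normal 0.765 -0.612 0.201
outer loop
vertex -0.084 -1.045 1.027
vertex 0.337 -0.671 0.564
vertex 0.52 0.224 2.6
endloop
endfacet
facet normal 0.765 -0.612 0.201
outer loop
vertex 0.52 0.224 2.6
vertex 0.337 -0.671 0.564
vertex 0.941 0.598 2.137
endloop
endfacet
facet normal 0.287 0.601 0.746
outer loop
vertex 0.52 0.224 2.6
vertex 0.941 0.598 2.137
vertex 0.152 0.875 2.217
endloop
endfacet

endsolid


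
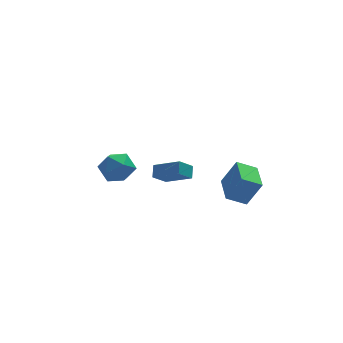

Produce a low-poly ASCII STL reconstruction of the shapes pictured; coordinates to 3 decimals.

solid 
facet normal -0.704 -0.287 0.650
outer loop
vertex 0.082 1.604 1.455
vertex 0.31 2.272 1.997
vertex -1.17 2.729 0.595
endloop
endfacet
facet normal -0.256 -0.751 -0.609
outer loop
vertex -0.29 3.088 -0.217
vertex 0.082 1.604 1.455
vertex -1.17 2.729 0.595
endloop
endfacet
facet normal -0.704 -0.287 0.650
outer loop
vertex -1.17 2.729 0.595
vertex 0.31 2.272 1.997
vertex -0.942 3.397 1.137
endloop
endfacet
facet normal -0.662 0.595 -0.455
outer loop
vertex -0.942 3.397 1.137
vertex -0.29 3.088 -0.217
vertex -1.17 2.729 0.595
endloop
endfacet
facet normal 0.662 -0.595 0.455
outer loop
vertex 0.082 1.604 1.455
vertex 1.19 2.631 1.185
vertex 0.31 2.272 1.997
endloop
endfacet
facet normal -0.256 -0.751 -0.609
outer loop
vertex 0.962 1.963 0.643
vertex 0.082 1.604 1.455
vertex -0.29 3.088 -0.217
endloop
endfacet
facet normal 0.662 -0.595 0.455
outer loop
vertex 0.962 1.963 0.643
vertex 1.19 2.631 1.185
vertex 0.082 1.604 1.455
endloop
endfacet
facet normal 0.256 0.751 0.609
outer loop
vertex 0.31 2.272 1.997
vertex 1.19 2.631 1.185
vertex -0.942 3.397 1.137
endloop
endfacet
facet normal -0.662 0.595 -0.455
outer loop
vertex -0.062 3.756 0.325
vertex -0.29 3.088 -0.217
vertex -0.942 3.397 1.137
endloop
endfacet
facet normal 0.256 0.751 0.609
outer loop
vertex -0.942 3.397 1.137
vertex 1.19 2.631 1.185
vertex -0.062 3.756 0.325
endloop
endfacet
facet normal 0.704 0.287 -0.650
outer loop
vertex -0.062 3.756 0.325
vertex 0.962 1.963 0.643
vertex -0.29 3.088 -0.217
endloop
endfacet
facet normal 0.704 0.287 -0.650
outer loop
vertex 1.19 2.631 1.185
vertex 0.962 1.963 0.643
vertex -0.062 3.756 0.325
endloop
endfacet
facet normal 0.125 -0.184 0.975
outer loop
vertex -3.239 0.301 4.621
vertex -4.351 0.097 4.725
vertex -3.639 -0.751 4.474
endloop
endfacet
facet normal 0.711 -0.355 0.607
outer loop
vertex -3.239 0.301 4.621
vertex -3.639 -0.751 4.474
vertex -2.841 -0.345 3.776
endloop
endfacet
facet normal 0.936 0.229 0.266
outer loop
vertex -3.239 0.301 4.621
vertex -2.841 -0.345 3.776
vertex -3.059 0.755 3.596
endloop
endfacet
facet normal 0.489 0.763 0.424
outer loop
vertex -3.239 0.301 4.621
vertex -3.059 0.755 3.596
vertex -3.993 1.028 4.182
endloop
endfacet
facet normal -0.012 0.507 0.862
outer loop
vertex -3.239 0.301 4.621
vertex -3.993 1.028 4.182
vertex -4.351 0.097 4.725
endloop
endfacet
facet normal 0.529 -0.841 0.116
outer loop
vertex -2.841 -0.345 3.776
vertex -3.639 -0.751 4.474
vertex -3.707 -0.948 3.358
endloop
endfacet
facet normal -0.419 -0.563 0.712
outer loop
vertex -3.639 -0.751 4.474
vertex -4.351 0.097 4.725
vertex -4.641 -0.675 3.944
endloop
endfacet
facet normal -0.642 0.555 0.529
outer loop
vertex -4.351 0.097 4.725
vertex -3.993 1.028 4.182
vertex -4.859 0.425 3.764
endloop
endfacet
facet normal 0.169 0.969 -0.181
outer loop
vertex -3.993 1.028 4.182
vertex -3.059 0.755 3.596
vertex -4.061 0.831 3.066
endloop
endfacet
facet normal 0.894 0.106 -0.436
outer loop
vertex -3.059 0.755 3.596
vertex -2.841 -0.345 3.776
vertex -3.349 -0.017 2.815
endloop
endfacet
facet normal -0.489 -0.763 -0.424
outer loop
vertex -4.461 -0.221 2.919
vertex -3.707 -0.948 3.358
vertex -4.641 -0.675 3.944
endloop
endfacet
facet normal -0.936 -0.229 -0.266
outer loop
vertex -4.461 -0.221 2.919
vertex -4.641 -0.675 3.944
vertex -4.859 0.425 3.764
endloop
endfacet
facet normal -0.711 0.355 -0.607
outer loop
vertex -4.461 -0.221 2.919
vertex -4.859 0.425 3.764
vertex -4.061 0.831 3.066
endloop
endfacet
facet normal -0.125 0.184 -0.975
outer loop
vertex -4.461 -0.221 2.919
vertex -4.061 0.831 3.066
vertex -3.349 -0.017 2.815
endloop
endfacet
facet normal 0.012 -0.507 -0.862
outer loop
vertex -4.461 -0.221 2.919
vertex -3.349 -0.017 2.815
vertex -3.707 -0.948 3.358
endloop
endfacet
facet normal -0.169 -0.969 0.181
outer loop
vertex -4.641 -0.675 3.944
vertex -3.707 -0.948 3.358
vertex -3.639 -0.751 4.474
endloop
endfacet
facet normal -0.894 -0.106 0.436
outer loop
vertex -4.859 0.425 3.764
vertex -4.641 -0.675 3.944
vertex -4.351 0.097 4.725
endloop
endfacet
facet normal -0.529 0.841 -0.116
outer loop
vertex -4.061 0.831 3.066
vertex -4.859 0.425 3.764
vertex -3.993 1.028 4.182
endloop
endfacet
facet normal 0.419 0.563 -0.712
outer loop
vertex -3.349 -0.017 2.815
vertex -4.061 0.831 3.066
vertex -3.059 0.755 3.596
endloop
endfacet
facet normal 0.642 -0.555 -0.529
outer loop
vertex -3.707 -0.948 3.358
vertex -3.349 -0.017 2.815
vertex -2.841 -0.345 3.776
endloop
endfacet
facet normal -0.877 0.106 0.468
outer loop
vertex 3.125 -0.582 1.935
vertex 3.403 1.326 2.025
vertex 2.283 -0.382 0.311
endloop
endfacet
facet normal -0.144 -0.988 -0.047
outer loop
vertex 3.477 -0.526 -0.325
vertex 3.125 -0.582 1.935
vertex 2.283 -0.382 0.311
endloop
endfacet
facet normal -0.877 0.106 0.468
outer loop
vertex 2.283 -0.382 0.311
vertex 3.403 1.326 2.025
vertex 2.561 1.526 0.402
endloop
endfacet
facet normal -0.457 0.109 -0.883
outer loop
vertex 2.561 1.526 0.402
vertex 3.477 -0.526 -0.325
vertex 2.283 -0.382 0.311
endloop
endfacet
facet normal 0.457 -0.108 0.883
outer loop
vertex 3.125 -0.582 1.935
vertex 4.597 1.182 1.389
vertex 3.403 1.326 2.025
endloop
endfacet
facet normal -0.144 -0.988 -0.047
outer loop
vertex 4.319 -0.726 1.298
vertex 3.125 -0.582 1.935
vertex 3.477 -0.526 -0.325
endloop
endfacet
facet normal 0.458 -0.109 0.882
outer loop
vertex 4.319 -0.726 1.298
vertex 4.597 1.182 1.389
vertex 3.125 -0.582 1.935
endloop
endfacet
facet normal 0.144 0.988 0.047
outer loop
vertex 3.403 1.326 2.025
vertex 4.597 1.182 1.389
vertex 2.561 1.526 0.402
endloop
endfacet
facet normal -0.458 0.108 -0.882
outer loop
vertex 3.755 1.382 -0.235
vertex 3.477 -0.526 -0.325
vertex 2.561 1.526 0.402
endloop
endfacet
facet normal 0.144 0.988 0.047
outer loop
vertex 2.561 1.526 0.402
vertex 4.597 1.182 1.389
vertex 3.755 1.382 -0.235
endloop
endfacet
facet normal 0.877 -0.106 -0.468
outer loop
vertex 3.755 1.382 -0.235
vertex 4.319 -0.726 1.298
vertex 3.477 -0.526 -0.325
endloop
endfacet
facet normal 0.877 -0.106 -0.468
outer loop
vertex 4.597 1.182 1.389
vertex 4.319 -0.726 1.298
vertex 3.755 1.382 -0.235
endloop
endfacet

endsolid


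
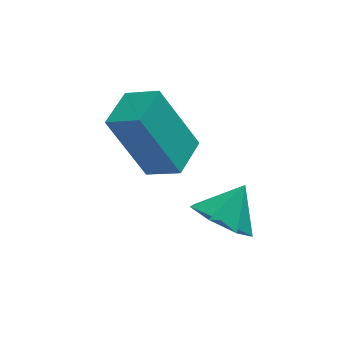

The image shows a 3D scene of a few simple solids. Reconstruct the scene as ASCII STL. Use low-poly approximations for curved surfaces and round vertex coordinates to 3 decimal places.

solid 
facet normal -0.567 -0.411 -0.713
outer loop
vertex 0.954 -0.086 -2.976
vertex 0.338 -0.292 -2.367
vertex 0.412 0.45 -2.854
endloop
endfacet
facet normal 0.675 0.720 -0.161
outer loop
vertex 0.954 -0.086 -2.976
vertex 0.412 0.45 -2.854
vertex 1.002 0.192 -1.533
endloop
endfacet
facet normal -0.567 -0.412 -0.714
outer loop
vertex 0.412 0.45 -2.854
vertex 0.338 -0.292 -2.367
vertex -0.186 0.427 -2.366
endloop
endfacet
facet normal 0.087 0.984 0.153
outer loop
vertex 0.412 0.45 -2.854
vertex -0.186 0.427 -2.366
vertex 1.002 0.192 -1.533
endloop
endfacet
facet normal -0.567 -0.412 -0.713
outer loop
vertex -0.186 0.427 -2.366
vertex 0.338 -0.292 -2.367
vertex -0.389 -0.137 -1.879
endloop
endfacet
facet normal -0.324 0.682 0.655
outer loop
vertex -0.186 0.427 -2.366
vertex -0.389 -0.137 -1.879
vertex 1.002 0.192 -1.533
endloop
endfacet
facet normal -0.567 -0.413 -0.713
outer loop
vertex -0.389 -0.137 -1.879
vertex 0.338 -0.292 -2.367
vertex -0.044 -0.817 -1.759
endloop
endfacet
facet normal -0.251 0.043 0.967
outer loop
vertex -0.389 -0.137 -1.879
vertex -0.044 -0.817 -1.759
vertex 1.002 0.192 -1.533
endloop
endfacet
facet normal -0.567 -0.413 -0.713
outer loop
vertex -0.044 -0.817 -1.759
vertex 0.338 -0.292 -2.367
vertex 0.589 -1.102 -2.097
endloop
endfacet
facet normal 0.252 -0.453 0.855
outer loop
vertex -0.044 -0.817 -1.759
vertex 0.589 -1.102 -2.097
vertex 1.002 0.192 -1.533
endloop
endfacet
facet normal -0.566 -0.413 -0.713
outer loop
vertex 0.589 -1.102 -2.097
vertex 0.338 -0.292 -2.367
vertex 1.034 -0.776 -2.639
endloop
endfacet
facet normal 0.807 -0.433 0.402
outer loop
vertex 0.589 -1.102 -2.097
vertex 1.034 -0.776 -2.639
vertex 1.002 0.192 -1.533
endloop
endfacet
facet normal -0.566 -0.414 -0.713
outer loop
vertex 1.034 -0.776 -2.639
vertex 0.338 -0.292 -2.367
vertex 0.954 -0.086 -2.976
endloop
endfacet
facet normal 0.995 0.091 -0.051
outer loop
vertex 1.034 -0.776 -2.639
vertex 0.954 -0.086 -2.976
vertex 1.002 0.192 -1.533
endloop
endfacet
facet normal -0.506 -0.854 -0.123
outer loop
vertex -1.394 1.395 0.202
vertex -2.182 1.929 -0.264
vertex -0.435 1.109 -1.747
endloop
endfacet
facet normal 0.743 -0.504 0.440
outer loop
vertex 0.182 2.151 -1.596
vertex -1.394 1.395 0.202
vertex -0.435 1.109 -1.747
endloop
endfacet
facet normal -0.506 -0.854 -0.124
outer loop
vertex -0.435 1.109 -1.747
vertex -2.182 1.929 -0.264
vertex -1.223 1.644 -2.213
endloop
endfacet
facet normal 0.438 -0.130 -0.890
outer loop
vertex -1.223 1.644 -2.213
vertex 0.182 2.151 -1.596
vertex -0.435 1.109 -1.747
endloop
endfacet
facet normal -0.438 0.130 0.890
outer loop
vertex -1.394 1.395 0.202
vertex -1.565 2.971 -0.113
vertex -2.182 1.929 -0.264
endloop
endfacet
facet normal 0.743 -0.504 0.439
outer loop
vertex -0.777 2.436 0.353
vertex -1.394 1.395 0.202
vertex 0.182 2.151 -1.596
endloop
endfacet
facet normal -0.438 0.130 0.890
outer loop
vertex -0.777 2.436 0.353
vertex -1.565 2.971 -0.113
vertex -1.394 1.395 0.202
endloop
endfacet
facet normal -0.744 0.504 -0.440
outer loop
vertex -2.182 1.929 -0.264
vertex -1.565 2.971 -0.113
vertex -1.223 1.644 -2.213
endloop
endfacet
facet normal 0.438 -0.130 -0.890
outer loop
vertex -0.606 2.685 -2.062
vertex 0.182 2.151 -1.596
vertex -1.223 1.644 -2.213
endloop
endfacet
facet normal -0.743 0.504 -0.440
outer loop
vertex -1.223 1.644 -2.213
vertex -1.565 2.971 -0.113
vertex -0.606 2.685 -2.062
endloop
endfacet
facet normal 0.505 0.854 0.124
outer loop
vertex -0.606 2.685 -2.062
vertex -0.777 2.436 0.353
vertex 0.182 2.151 -1.596
endloop
endfacet
facet normal 0.506 0.853 0.124
outer loop
vertex -1.565 2.971 -0.113
vertex -0.777 2.436 0.353
vertex -0.606 2.685 -2.062
endloop
endfacet

endsolid


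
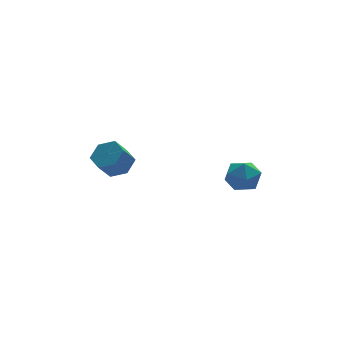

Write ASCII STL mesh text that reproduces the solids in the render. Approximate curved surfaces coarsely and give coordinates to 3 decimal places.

solid 
facet normal 0.554 0.245 -0.796
outer loop
vertex -2.77 3.293 0.6
vertex -3.408 2.789 0.001
vertex -3.563 3.768 0.194
endloop
endfacet
facet normal 0.276 0.848 0.453
outer loop
vertex -2.77 3.293 0.6
vertex -3.563 3.768 0.194
vertex -3.534 2.955 1.698
endloop
endfacet
facet normal 0.276 0.848 0.453
outer loop
vertex -3.534 2.955 1.698
vertex -3.563 3.768 0.194
vertex -4.327 3.43 1.293
endloop
endfacet
facet normal -0.553 -0.245 0.796
outer loop
vertex -3.534 2.955 1.698
vertex -4.327 3.43 1.293
vertex -4.172 2.451 1.099
endloop
endfacet
facet normal 0.554 0.245 -0.796
outer loop
vertex -3.563 3.768 0.194
vertex -3.408 2.789 0.001
vertex -4.202 3.265 -0.405
endloop
endfacet
facet normal -0.542 0.832 -0.121
outer loop
vertex -3.563 3.768 0.194
vertex -4.202 3.265 -0.405
vertex -4.327 3.43 1.293
endloop
endfacet
facet normal -0.543 0.831 -0.121
outer loop
vertex -4.327 3.43 1.293
vertex -4.202 3.265 -0.405
vertex -4.965 2.926 0.694
endloop
endfacet
facet normal -0.553 -0.245 0.796
outer loop
vertex -4.327 3.43 1.293
vertex -4.965 2.926 0.694
vertex -4.172 2.451 1.099
endloop
endfacet
facet normal 0.554 0.245 -0.796
outer loop
vertex -4.202 3.265 -0.405
vertex -3.408 2.789 0.001
vertex -4.046 2.285 -0.598
endloop
endfacet
facet normal -0.819 -0.017 -0.574
outer loop
vertex -4.202 3.265 -0.405
vertex -4.046 2.285 -0.598
vertex -4.965 2.926 0.694
endloop
endfacet
facet normal -0.818 -0.016 -0.574
outer loop
vertex -4.965 2.926 0.694
vertex -4.046 2.285 -0.598
vertex -4.81 1.947 0.5
endloop
endfacet
facet normal -0.553 -0.245 0.796
outer loop
vertex -4.965 2.926 0.694
vertex -4.81 1.947 0.5
vertex -4.172 2.451 1.099
endloop
endfacet
facet normal 0.553 0.245 -0.796
outer loop
vertex -4.046 2.285 -0.598
vertex -3.408 2.789 0.001
vertex -3.253 1.81 -0.193
endloop
endfacet
facet normal -0.276 -0.848 -0.453
outer loop
vertex -4.046 2.285 -0.598
vertex -3.253 1.81 -0.193
vertex -4.81 1.947 0.5
endloop
endfacet
facet normal -0.276 -0.848 -0.453
outer loop
vertex -4.81 1.947 0.5
vertex -3.253 1.81 -0.193
vertex -4.017 1.472 0.906
endloop
endfacet
facet normal -0.554 -0.245 0.796
outer loop
vertex -4.81 1.947 0.5
vertex -4.017 1.472 0.906
vertex -4.172 2.451 1.099
endloop
endfacet
facet normal 0.553 0.245 -0.796
outer loop
vertex -3.253 1.81 -0.193
vertex -3.408 2.789 0.001
vertex -2.615 2.314 0.406
endloop
endfacet
facet normal 0.543 -0.831 0.122
outer loop
vertex -3.253 1.81 -0.193
vertex -2.615 2.314 0.406
vertex -4.017 1.472 0.906
endloop
endfacet
facet normal 0.542 -0.832 0.120
outer loop
vertex -4.017 1.472 0.906
vertex -2.615 2.314 0.406
vertex -3.378 1.975 1.505
endloop
endfacet
facet normal -0.554 -0.245 0.796
outer loop
vertex -4.017 1.472 0.906
vertex -3.378 1.975 1.505
vertex -4.172 2.451 1.099
endloop
endfacet
facet normal 0.553 0.245 -0.796
outer loop
vertex -2.615 2.314 0.406
vertex -3.408 2.789 0.001
vertex -2.77 3.293 0.6
endloop
endfacet
facet normal 0.819 0.016 0.574
outer loop
vertex -2.615 2.314 0.406
vertex -2.77 3.293 0.6
vertex -3.378 1.975 1.505
endloop
endfacet
facet normal 0.818 0.017 0.575
outer loop
vertex -3.378 1.975 1.505
vertex -2.77 3.293 0.6
vertex -3.534 2.955 1.698
endloop
endfacet
facet normal -0.554 -0.245 0.796
outer loop
vertex -3.378 1.975 1.505
vertex -3.534 2.955 1.698
vertex -4.172 2.451 1.099
endloop
endfacet
facet normal 0.132 0.493 0.860
outer loop
vertex 2.687 1.854 -0.795
vertex 3.088 0.897 -0.308
vertex 3.808 1.619 -0.832
endloop
endfacet
facet normal 0.205 0.931 0.302
outer loop
vertex 2.687 1.854 -0.795
vertex 3.808 1.619 -0.832
vertex 3.278 2.036 -1.759
endloop
endfacet
facet normal -0.401 0.913 -0.074
outer loop
vertex 2.687 1.854 -0.795
vertex 3.278 2.036 -1.759
vertex 2.232 1.572 -1.808
endloop
endfacet
facet normal -0.849 0.464 0.252
outer loop
vertex 2.687 1.854 -0.795
vertex 2.232 1.572 -1.808
vertex 2.114 0.868 -0.911
endloop
endfacet
facet normal -0.520 0.204 0.830
outer loop
vertex 2.687 1.854 -0.795
vertex 2.114 0.868 -0.911
vertex 3.088 0.897 -0.308
endloop
endfacet
facet normal 0.728 0.677 -0.112
outer loop
vertex 3.278 2.036 -1.759
vertex 3.808 1.619 -0.832
vertex 4.046 1.192 -1.869
endloop
endfacet
facet normal 0.610 -0.033 0.792
outer loop
vertex 3.808 1.619 -0.832
vertex 3.088 0.897 -0.308
vertex 3.928 0.488 -0.972
endloop
endfacet
facet normal -0.445 -0.501 0.742
outer loop
vertex 3.088 0.897 -0.308
vertex 2.114 0.868 -0.911
vertex 2.882 0.024 -1.021
endloop
endfacet
facet normal -0.978 -0.080 -0.192
outer loop
vertex 2.114 0.868 -0.911
vertex 2.232 1.572 -1.808
vertex 2.352 0.441 -1.948
endloop
endfacet
facet normal -0.253 0.647 -0.719
outer loop
vertex 2.232 1.572 -1.808
vertex 3.278 2.036 -1.759
vertex 3.072 1.163 -2.472
endloop
endfacet
facet normal 0.849 -0.464 -0.252
outer loop
vertex 3.473 0.206 -1.985
vertex 4.046 1.192 -1.869
vertex 3.928 0.488 -0.972
endloop
endfacet
facet normal 0.401 -0.913 0.074
outer loop
vertex 3.473 0.206 -1.985
vertex 3.928 0.488 -0.972
vertex 2.882 0.024 -1.021
endloop
endfacet
facet normal -0.205 -0.931 -0.302
outer loop
vertex 3.473 0.206 -1.985
vertex 2.882 0.024 -1.021
vertex 2.352 0.441 -1.948
endloop
endfacet
facet normal -0.132 -0.493 -0.860
outer loop
vertex 3.473 0.206 -1.985
vertex 2.352 0.441 -1.948
vertex 3.072 1.163 -2.472
endloop
endfacet
facet normal 0.520 -0.204 -0.830
outer loop
vertex 3.473 0.206 -1.985
vertex 3.072 1.163 -2.472
vertex 4.046 1.192 -1.869
endloop
endfacet
facet normal 0.978 0.080 0.192
outer loop
vertex 3.928 0.488 -0.972
vertex 4.046 1.192 -1.869
vertex 3.808 1.619 -0.832
endloop
endfacet
facet normal 0.253 -0.647 0.719
outer loop
vertex 2.882 0.024 -1.021
vertex 3.928 0.488 -0.972
vertex 3.088 0.897 -0.308
endloop
endfacet
facet normal -0.728 -0.677 0.112
outer loop
vertex 2.352 0.441 -1.948
vertex 2.882 0.024 -1.021
vertex 2.114 0.868 -0.911
endloop
endfacet
facet normal -0.610 0.033 -0.792
outer loop
vertex 3.072 1.163 -2.472
vertex 2.352 0.441 -1.948
vertex 2.232 1.572 -1.808
endloop
endfacet
facet normal 0.445 0.501 -0.742
outer loop
vertex 4.046 1.192 -1.869
vertex 3.072 1.163 -2.472
vertex 3.278 2.036 -1.759
endloop
endfacet

endsolid


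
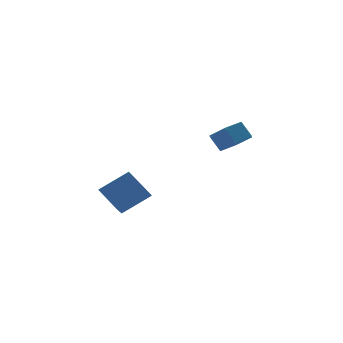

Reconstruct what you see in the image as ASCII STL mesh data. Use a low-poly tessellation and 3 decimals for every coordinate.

solid 
facet normal 0.220 -0.610 -0.762
outer loop
vertex 3.449 -0.054 1.726
vertex 2.405 -0.21 1.55
vertex 2.917 0.59 1.057
endloop
endfacet
facet normal 0.840 0.516 -0.171
outer loop
vertex 3.449 -0.054 1.726
vertex 2.917 0.59 1.057
vertex 3.219 0.586 2.526
endloop
endfacet
facet normal 0.839 0.516 -0.171
outer loop
vertex 3.219 0.586 2.526
vertex 2.917 0.59 1.057
vertex 2.687 1.23 1.858
endloop
endfacet
facet normal -0.219 0.609 0.762
outer loop
vertex 3.219 0.586 2.526
vertex 2.687 1.23 1.858
vertex 2.175 0.43 2.35
endloop
endfacet
facet normal 0.218 -0.609 -0.762
outer loop
vertex 2.917 0.59 1.057
vertex 2.405 -0.21 1.55
vertex 1.873 0.435 0.882
endloop
endfacet
facet normal -0.011 0.780 -0.626
outer loop
vertex 2.917 0.59 1.057
vertex 1.873 0.435 0.882
vertex 2.687 1.23 1.858
endloop
endfacet
facet normal -0.011 0.780 -0.626
outer loop
vertex 2.687 1.23 1.858
vertex 1.873 0.435 0.882
vertex 1.643 1.074 1.682
endloop
endfacet
facet normal -0.219 0.609 0.762
outer loop
vertex 2.687 1.23 1.858
vertex 1.643 1.074 1.682
vertex 2.175 0.43 2.35
endloop
endfacet
facet normal 0.219 -0.609 -0.762
outer loop
vertex 1.873 0.435 0.882
vertex 2.405 -0.21 1.55
vertex 1.361 -0.366 1.374
endloop
endfacet
facet normal -0.850 0.264 -0.455
outer loop
vertex 1.873 0.435 0.882
vertex 1.361 -0.366 1.374
vertex 1.643 1.074 1.682
endloop
endfacet
facet normal -0.850 0.264 -0.456
outer loop
vertex 1.643 1.074 1.682
vertex 1.361 -0.366 1.374
vertex 1.131 0.274 2.174
endloop
endfacet
facet normal -0.219 0.609 0.762
outer loop
vertex 1.643 1.074 1.682
vertex 1.131 0.274 2.174
vertex 2.175 0.43 2.35
endloop
endfacet
facet normal 0.219 -0.609 -0.762
outer loop
vertex 1.361 -0.366 1.374
vertex 2.405 -0.21 1.55
vertex 1.893 -1.01 2.042
endloop
endfacet
facet normal -0.839 -0.516 0.171
outer loop
vertex 1.361 -0.366 1.374
vertex 1.893 -1.01 2.042
vertex 1.131 0.274 2.174
endloop
endfacet
facet normal -0.839 -0.516 0.171
outer loop
vertex 1.131 0.274 2.174
vertex 1.893 -1.01 2.042
vertex 1.663 -0.37 2.843
endloop
endfacet
facet normal -0.220 0.610 0.762
outer loop
vertex 1.131 0.274 2.174
vertex 1.663 -0.37 2.843
vertex 2.175 0.43 2.35
endloop
endfacet
facet normal 0.219 -0.609 -0.762
outer loop
vertex 1.893 -1.01 2.042
vertex 2.405 -0.21 1.55
vertex 2.937 -0.854 2.218
endloop
endfacet
facet normal 0.011 -0.780 0.626
outer loop
vertex 1.893 -1.01 2.042
vertex 2.937 -0.854 2.218
vertex 1.663 -0.37 2.843
endloop
endfacet
facet normal 0.011 -0.780 0.626
outer loop
vertex 1.663 -0.37 2.843
vertex 2.937 -0.854 2.218
vertex 2.707 -0.215 3.018
endloop
endfacet
facet normal -0.218 0.609 0.762
outer loop
vertex 1.663 -0.37 2.843
vertex 2.707 -0.215 3.018
vertex 2.175 0.43 2.35
endloop
endfacet
facet normal 0.219 -0.609 -0.762
outer loop
vertex 2.937 -0.854 2.218
vertex 2.405 -0.21 1.55
vertex 3.449 -0.054 1.726
endloop
endfacet
facet normal 0.850 -0.264 0.455
outer loop
vertex 2.937 -0.854 2.218
vertex 3.449 -0.054 1.726
vertex 2.707 -0.215 3.018
endloop
endfacet
facet normal 0.850 -0.264 0.455
outer loop
vertex 2.707 -0.215 3.018
vertex 3.449 -0.054 1.726
vertex 3.219 0.586 2.526
endloop
endfacet
facet normal -0.219 0.609 0.762
outer loop
vertex 2.707 -0.215 3.018
vertex 3.219 0.586 2.526
vertex 2.175 0.43 2.35
endloop
endfacet
facet normal -0.498 -0.662 0.560
outer loop
vertex -3.012 -0.844 -0.435
vertex -3.447 0.328 0.563
vertex -4.56 -0.547 -1.459
endloop
endfacet
facet normal 0.272 -0.733 -0.623
outer loop
vertex -3.793 0.472 -2.323
vertex -3.012 -0.844 -0.435
vertex -4.56 -0.547 -1.459
endloop
endfacet
facet normal -0.498 -0.662 0.560
outer loop
vertex -4.56 -0.547 -1.459
vertex -3.447 0.328 0.563
vertex -4.995 0.625 -0.461
endloop
endfacet
facet normal -0.824 0.158 -0.545
outer loop
vertex -4.995 0.625 -0.461
vertex -3.793 0.472 -2.323
vertex -4.56 -0.547 -1.459
endloop
endfacet
facet normal 0.824 -0.158 0.545
outer loop
vertex -3.012 -0.844 -0.435
vertex -2.68 1.347 -0.301
vertex -3.447 0.328 0.563
endloop
endfacet
facet normal 0.272 -0.733 -0.623
outer loop
vertex -2.245 0.175 -1.299
vertex -3.012 -0.844 -0.435
vertex -3.793 0.472 -2.323
endloop
endfacet
facet normal 0.824 -0.158 0.545
outer loop
vertex -2.245 0.175 -1.299
vertex -2.68 1.347 -0.301
vertex -3.012 -0.844 -0.435
endloop
endfacet
facet normal -0.272 0.733 0.623
outer loop
vertex -3.447 0.328 0.563
vertex -2.68 1.347 -0.301
vertex -4.995 0.625 -0.461
endloop
endfacet
facet normal -0.824 0.158 -0.545
outer loop
vertex -4.228 1.644 -1.325
vertex -3.793 0.472 -2.323
vertex -4.995 0.625 -0.461
endloop
endfacet
facet normal -0.272 0.733 0.623
outer loop
vertex -4.995 0.625 -0.461
vertex -2.68 1.347 -0.301
vertex -4.228 1.644 -1.325
endloop
endfacet
facet normal 0.498 0.662 -0.560
outer loop
vertex -4.228 1.644 -1.325
vertex -2.245 0.175 -1.299
vertex -3.793 0.472 -2.323
endloop
endfacet
facet normal 0.498 0.662 -0.560
outer loop
vertex -2.68 1.347 -0.301
vertex -2.245 0.175 -1.299
vertex -4.228 1.644 -1.325
endloop
endfacet

endsolid


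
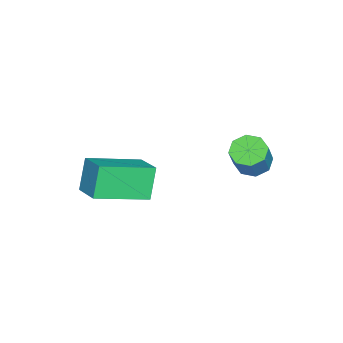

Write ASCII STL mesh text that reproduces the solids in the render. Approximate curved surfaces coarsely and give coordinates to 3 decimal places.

solid 
facet normal -0.542 -0.030 -0.840
outer loop
vertex 0.763 0.299 -3.434
vertex 0.222 0.56 -3.094
vertex 0.752 0.827 -3.446
endloop
endfacet
facet normal 0.840 0.005 -0.543
outer loop
vertex 0.763 0.299 -3.434
vertex 0.752 0.827 -3.446
vertex 1.479 0.34 -2.326
endloop
endfacet
facet normal 0.840 0.005 -0.543
outer loop
vertex 1.479 0.34 -2.326
vertex 0.752 0.827 -3.446
vertex 1.468 0.867 -2.338
endloop
endfacet
facet normal 0.542 0.030 0.840
outer loop
vertex 1.479 0.34 -2.326
vertex 1.468 0.867 -2.338
vertex 0.938 0.6 -1.986
endloop
endfacet
facet normal -0.542 -0.030 -0.840
outer loop
vertex 0.752 0.827 -3.446
vertex 0.222 0.56 -3.094
vertex 0.431 1.198 -3.252
endloop
endfacet
facet normal 0.579 0.710 -0.400
outer loop
vertex 0.752 0.827 -3.446
vertex 0.431 1.198 -3.252
vertex 1.468 0.867 -2.338
endloop
endfacet
facet normal 0.579 0.710 -0.400
outer loop
vertex 1.468 0.867 -2.338
vertex 0.431 1.198 -3.252
vertex 1.146 1.239 -2.144
endloop
endfacet
facet normal 0.542 0.031 0.840
outer loop
vertex 1.468 0.867 -2.338
vertex 1.146 1.239 -2.144
vertex 0.938 0.6 -1.986
endloop
endfacet
facet normal -0.541 -0.031 -0.840
outer loop
vertex 0.431 1.198 -3.252
vertex 0.222 0.56 -3.094
vertex -0.013 1.196 -2.966
endloop
endfacet
facet normal -0.020 1.000 -0.024
outer loop
vertex 0.431 1.198 -3.252
vertex -0.013 1.196 -2.966
vertex 1.146 1.239 -2.144
endloop
endfacet
facet normal -0.021 1.000 -0.022
outer loop
vertex 1.146 1.239 -2.144
vertex -0.013 1.196 -2.966
vertex 0.703 1.236 -1.857
endloop
endfacet
facet normal 0.543 0.031 0.839
outer loop
vertex 1.146 1.239 -2.144
vertex 0.703 1.236 -1.857
vertex 0.938 0.6 -1.986
endloop
endfacet
facet normal -0.543 -0.032 -0.839
outer loop
vertex -0.013 1.196 -2.966
vertex 0.222 0.56 -3.094
vertex -0.319 0.82 -2.754
endloop
endfacet
facet normal -0.609 0.703 0.368
outer loop
vertex -0.013 1.196 -2.966
vertex -0.319 0.82 -2.754
vertex 0.703 1.236 -1.857
endloop
endfacet
facet normal -0.609 0.703 0.367
outer loop
vertex 0.703 1.236 -1.857
vertex -0.319 0.82 -2.754
vertex 0.397 0.861 -1.646
endloop
endfacet
facet normal 0.542 0.030 0.840
outer loop
vertex 0.703 1.236 -1.857
vertex 0.397 0.861 -1.646
vertex 0.938 0.6 -1.986
endloop
endfacet
facet normal -0.542 -0.030 -0.840
outer loop
vertex -0.319 0.82 -2.754
vertex 0.222 0.56 -3.094
vertex -0.308 0.293 -2.742
endloop
endfacet
facet normal -0.840 -0.005 0.543
outer loop
vertex -0.319 0.82 -2.754
vertex -0.308 0.293 -2.742
vertex 0.397 0.861 -1.646
endloop
endfacet
facet normal -0.840 -0.005 0.543
outer loop
vertex 0.397 0.861 -1.646
vertex -0.308 0.293 -2.742
vertex 0.408 0.333 -1.634
endloop
endfacet
facet normal 0.542 0.030 0.840
outer loop
vertex 0.397 0.861 -1.646
vertex 0.408 0.333 -1.634
vertex 0.938 0.6 -1.986
endloop
endfacet
facet normal -0.542 -0.031 -0.840
outer loop
vertex -0.308 0.293 -2.742
vertex 0.222 0.56 -3.094
vertex 0.014 -0.079 -2.936
endloop
endfacet
facet normal -0.579 -0.710 0.400
outer loop
vertex -0.308 0.293 -2.742
vertex 0.014 -0.079 -2.936
vertex 0.408 0.333 -1.634
endloop
endfacet
facet normal -0.579 -0.710 0.400
outer loop
vertex 0.408 0.333 -1.634
vertex 0.014 -0.079 -2.936
vertex 0.729 -0.038 -1.828
endloop
endfacet
facet normal 0.542 0.030 0.840
outer loop
vertex 0.408 0.333 -1.634
vertex 0.729 -0.038 -1.828
vertex 0.938 0.6 -1.986
endloop
endfacet
facet normal -0.543 -0.031 -0.839
outer loop
vertex 0.014 -0.079 -2.936
vertex 0.222 0.56 -3.094
vertex 0.457 -0.076 -3.223
endloop
endfacet
facet normal 0.022 -1.000 0.023
outer loop
vertex 0.014 -0.079 -2.936
vertex 0.457 -0.076 -3.223
vertex 0.729 -0.038 -1.828
endloop
endfacet
facet normal 0.020 -1.000 0.023
outer loop
vertex 0.729 -0.038 -1.828
vertex 0.457 -0.076 -3.223
vertex 1.173 -0.036 -2.114
endloop
endfacet
facet normal 0.541 0.031 0.840
outer loop
vertex 0.729 -0.038 -1.828
vertex 1.173 -0.036 -2.114
vertex 0.938 0.6 -1.986
endloop
endfacet
facet normal -0.542 -0.030 -0.840
outer loop
vertex 0.457 -0.076 -3.223
vertex 0.222 0.56 -3.094
vertex 0.763 0.299 -3.434
endloop
endfacet
facet normal 0.609 -0.703 -0.368
outer loop
vertex 0.457 -0.076 -3.223
vertex 0.763 0.299 -3.434
vertex 1.173 -0.036 -2.114
endloop
endfacet
facet normal 0.609 -0.703 -0.368
outer loop
vertex 1.173 -0.036 -2.114
vertex 0.763 0.299 -3.434
vertex 1.479 0.34 -2.326
endloop
endfacet
facet normal 0.543 0.032 0.839
outer loop
vertex 1.173 -0.036 -2.114
vertex 1.479 0.34 -2.326
vertex 0.938 0.6 -1.986
endloop
endfacet
facet normal -0.651 -0.686 -0.324
outer loop
vertex 3.929 -4.116 -1.443
vertex 2.659 -2.618 -2.065
vertex 4.514 -4.112 -2.627
endloop
endfacet
facet normal 0.616 -0.727 0.302
outer loop
vertex 5.301 -3.282 -2.235
vertex 3.929 -4.116 -1.443
vertex 4.514 -4.112 -2.627
endloop
endfacet
facet normal -0.651 -0.686 -0.324
outer loop
vertex 4.514 -4.112 -2.627
vertex 2.659 -2.618 -2.065
vertex 3.244 -2.614 -3.249
endloop
endfacet
facet normal 0.443 0.003 -0.897
outer loop
vertex 3.244 -2.614 -3.249
vertex 5.301 -3.282 -2.235
vertex 4.514 -4.112 -2.627
endloop
endfacet
facet normal -0.443 -0.003 0.897
outer loop
vertex 3.929 -4.116 -1.443
vertex 3.446 -1.788 -1.673
vertex 2.659 -2.618 -2.065
endloop
endfacet
facet normal 0.616 -0.727 0.302
outer loop
vertex 4.716 -3.286 -1.051
vertex 3.929 -4.116 -1.443
vertex 5.301 -3.282 -2.235
endloop
endfacet
facet normal -0.443 -0.003 0.897
outer loop
vertex 4.716 -3.286 -1.051
vertex 3.446 -1.788 -1.673
vertex 3.929 -4.116 -1.443
endloop
endfacet
facet normal -0.616 0.727 -0.302
outer loop
vertex 2.659 -2.618 -2.065
vertex 3.446 -1.788 -1.673
vertex 3.244 -2.614 -3.249
endloop
endfacet
facet normal 0.443 0.003 -0.897
outer loop
vertex 4.031 -1.784 -2.857
vertex 5.301 -3.282 -2.235
vertex 3.244 -2.614 -3.249
endloop
endfacet
facet normal -0.616 0.727 -0.302
outer loop
vertex 3.244 -2.614 -3.249
vertex 3.446 -1.788 -1.673
vertex 4.031 -1.784 -2.857
endloop
endfacet
facet normal 0.651 0.686 0.324
outer loop
vertex 4.031 -1.784 -2.857
vertex 4.716 -3.286 -1.051
vertex 5.301 -3.282 -2.235
endloop
endfacet
facet normal 0.651 0.686 0.324
outer loop
vertex 3.446 -1.788 -1.673
vertex 4.716 -3.286 -1.051
vertex 4.031 -1.784 -2.857
endloop
endfacet

endsolid


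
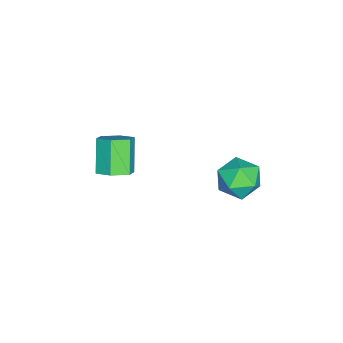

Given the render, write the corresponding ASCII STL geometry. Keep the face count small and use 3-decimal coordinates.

solid 
facet normal 0.608 0.177 -0.774
outer loop
vertex -0.231 -3.521 -0.622
vertex -0.657 -2.818 -0.796
vertex 0.0 -2.792 -0.274
endloop
endfacet
facet normal 0.745 -0.465 0.479
outer loop
vertex -0.231 -3.521 -0.622
vertex 0.0 -2.792 -0.274
vertex -1.277 -3.825 0.709
endloop
endfacet
facet normal 0.745 -0.466 0.478
outer loop
vertex -1.277 -3.825 0.709
vertex 0.0 -2.792 -0.274
vertex -1.045 -3.097 1.058
endloop
endfacet
facet normal -0.607 -0.178 0.774
outer loop
vertex -1.277 -3.825 0.709
vertex -1.045 -3.097 1.058
vertex -1.703 -3.122 0.536
endloop
endfacet
facet normal 0.608 0.178 -0.774
outer loop
vertex 0.0 -2.792 -0.274
vertex -0.657 -2.818 -0.796
vertex -0.426 -2.089 -0.447
endloop
endfacet
facet normal 0.611 0.518 0.598
outer loop
vertex 0.0 -2.792 -0.274
vertex -0.426 -2.089 -0.447
vertex -1.045 -3.097 1.058
endloop
endfacet
facet normal 0.611 0.518 0.598
outer loop
vertex -1.045 -3.097 1.058
vertex -0.426 -2.089 -0.447
vertex -1.471 -2.394 0.884
endloop
endfacet
facet normal -0.608 -0.177 0.774
outer loop
vertex -1.045 -3.097 1.058
vertex -1.471 -2.394 0.884
vertex -1.703 -3.122 0.536
endloop
endfacet
facet normal 0.608 0.178 -0.774
outer loop
vertex -0.426 -2.089 -0.447
vertex -0.657 -2.818 -0.796
vertex -1.083 -2.115 -0.969
endloop
endfacet
facet normal -0.134 0.984 0.120
outer loop
vertex -0.426 -2.089 -0.447
vertex -1.083 -2.115 -0.969
vertex -1.471 -2.394 0.884
endloop
endfacet
facet normal -0.133 0.984 0.120
outer loop
vertex -1.471 -2.394 0.884
vertex -1.083 -2.115 -0.969
vertex -2.129 -2.419 0.362
endloop
endfacet
facet normal -0.608 -0.177 0.774
outer loop
vertex -1.471 -2.394 0.884
vertex -2.129 -2.419 0.362
vertex -1.703 -3.122 0.536
endloop
endfacet
facet normal 0.607 0.178 -0.774
outer loop
vertex -1.083 -2.115 -0.969
vertex -0.657 -2.818 -0.796
vertex -1.315 -2.843 -1.318
endloop
endfacet
facet normal -0.744 0.466 -0.478
outer loop
vertex -1.083 -2.115 -0.969
vertex -1.315 -2.843 -1.318
vertex -2.129 -2.419 0.362
endloop
endfacet
facet normal -0.745 0.464 -0.478
outer loop
vertex -2.129 -2.419 0.362
vertex -1.315 -2.843 -1.318
vertex -2.36 -3.148 0.014
endloop
endfacet
facet normal -0.608 -0.177 0.774
outer loop
vertex -2.129 -2.419 0.362
vertex -2.36 -3.148 0.014
vertex -1.703 -3.122 0.536
endloop
endfacet
facet normal 0.608 0.177 -0.774
outer loop
vertex -1.315 -2.843 -1.318
vertex -0.657 -2.818 -0.796
vertex -0.889 -3.546 -1.144
endloop
endfacet
facet normal -0.611 -0.518 -0.598
outer loop
vertex -1.315 -2.843 -1.318
vertex -0.889 -3.546 -1.144
vertex -2.36 -3.148 0.014
endloop
endfacet
facet normal -0.611 -0.518 -0.599
outer loop
vertex -2.36 -3.148 0.014
vertex -0.889 -3.546 -1.144
vertex -1.934 -3.851 0.187
endloop
endfacet
facet normal -0.608 -0.178 0.774
outer loop
vertex -2.36 -3.148 0.014
vertex -1.934 -3.851 0.187
vertex -1.703 -3.122 0.536
endloop
endfacet
facet normal 0.608 0.177 -0.774
outer loop
vertex -0.889 -3.546 -1.144
vertex -0.657 -2.818 -0.796
vertex -0.231 -3.521 -0.622
endloop
endfacet
facet normal 0.133 -0.984 -0.121
outer loop
vertex -0.889 -3.546 -1.144
vertex -0.231 -3.521 -0.622
vertex -1.934 -3.851 0.187
endloop
endfacet
facet normal 0.134 -0.984 -0.119
outer loop
vertex -1.934 -3.851 0.187
vertex -0.231 -3.521 -0.622
vertex -1.277 -3.825 0.709
endloop
endfacet
facet normal -0.608 -0.178 0.774
outer loop
vertex -1.934 -3.851 0.187
vertex -1.277 -3.825 0.709
vertex -1.703 -3.122 0.536
endloop
endfacet
facet normal -0.907 0.216 0.361
outer loop
vertex -2.669 2.431 -0.913
vertex -2.414 1.942 0.02
vertex -2.214 2.999 -0.11
endloop
endfacet
facet normal -0.695 0.711 -0.109
outer loop
vertex -2.669 2.431 -0.913
vertex -2.214 2.999 -0.11
vertex -1.894 3.155 -1.133
endloop
endfacet
facet normal -0.566 0.384 -0.730
outer loop
vertex -2.669 2.431 -0.913
vertex -1.894 3.155 -1.133
vertex -1.897 2.195 -1.635
endloop
endfacet
facet normal -0.698 -0.312 -0.644
outer loop
vertex -2.669 2.431 -0.913
vertex -1.897 2.195 -1.635
vertex -2.219 1.446 -0.923
endloop
endfacet
facet normal -0.909 -0.416 0.031
outer loop
vertex -2.669 2.431 -0.913
vertex -2.219 1.446 -0.923
vertex -2.414 1.942 0.02
endloop
endfacet
facet normal -0.081 0.989 0.125
outer loop
vertex -1.894 3.155 -1.133
vertex -2.214 2.999 -0.11
vertex -1.161 3.114 -0.337
endloop
endfacet
facet normal -0.424 0.189 0.886
outer loop
vertex -2.214 2.999 -0.11
vertex -2.414 1.942 0.02
vertex -1.483 2.365 0.375
endloop
endfacet
facet normal -0.427 -0.834 0.350
outer loop
vertex -2.414 1.942 0.02
vertex -2.219 1.446 -0.923
vertex -1.486 1.405 -0.127
endloop
endfacet
facet normal -0.087 -0.667 -0.740
outer loop
vertex -2.219 1.446 -0.923
vertex -1.897 2.195 -1.635
vertex -1.166 1.561 -1.15
endloop
endfacet
facet normal 0.127 0.459 -0.879
outer loop
vertex -1.897 2.195 -1.635
vertex -1.894 3.155 -1.133
vertex -0.966 2.618 -1.28
endloop
endfacet
facet normal 0.698 0.312 0.644
outer loop
vertex -0.711 2.129 -0.347
vertex -1.161 3.114 -0.337
vertex -1.483 2.365 0.375
endloop
endfacet
facet normal 0.566 -0.384 0.730
outer loop
vertex -0.711 2.129 -0.347
vertex -1.483 2.365 0.375
vertex -1.486 1.405 -0.127
endloop
endfacet
facet normal 0.695 -0.711 0.109
outer loop
vertex -0.711 2.129 -0.347
vertex -1.486 1.405 -0.127
vertex -1.166 1.561 -1.15
endloop
endfacet
facet normal 0.907 -0.216 -0.361
outer loop
vertex -0.711 2.129 -0.347
vertex -1.166 1.561 -1.15
vertex -0.966 2.618 -1.28
endloop
endfacet
facet normal 0.909 0.416 -0.031
outer loop
vertex -0.711 2.129 -0.347
vertex -0.966 2.618 -1.28
vertex -1.161 3.114 -0.337
endloop
endfacet
facet normal 0.087 0.667 0.740
outer loop
vertex -1.483 2.365 0.375
vertex -1.161 3.114 -0.337
vertex -2.214 2.999 -0.11
endloop
endfacet
facet normal -0.127 -0.459 0.879
outer loop
vertex -1.486 1.405 -0.127
vertex -1.483 2.365 0.375
vertex -2.414 1.942 0.02
endloop
endfacet
facet normal 0.081 -0.989 -0.125
outer loop
vertex -1.166 1.561 -1.15
vertex -1.486 1.405 -0.127
vertex -2.219 1.446 -0.923
endloop
endfacet
facet normal 0.424 -0.189 -0.886
outer loop
vertex -0.966 2.618 -1.28
vertex -1.166 1.561 -1.15
vertex -1.897 2.195 -1.635
endloop
endfacet
facet normal 0.427 0.834 -0.350
outer loop
vertex -1.161 3.114 -0.337
vertex -0.966 2.618 -1.28
vertex -1.894 3.155 -1.133
endloop
endfacet

endsolid
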